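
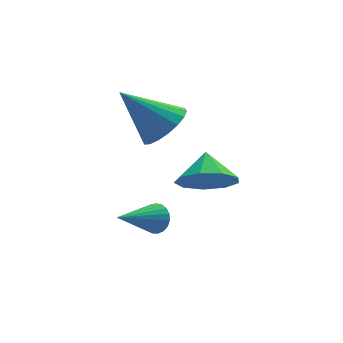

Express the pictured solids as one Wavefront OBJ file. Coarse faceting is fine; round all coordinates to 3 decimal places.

v -0.533 2.665 -1.005
v 0.172 2.567 -0.317
v -1.927 3.115 0.485
v 0.197 2.994 -0.422
v 0.077 3.356 -0.643
v -0.163 3.581 -0.936
v -0.477 3.625 -1.242
v -0.802 3.479 -1.502
v -1.073 3.171 -1.663
v -1.238 2.764 -1.694
v -1.263 2.337 -1.588
v -1.143 1.975 -1.368
v -0.903 1.749 -1.075
v -0.589 1.706 -0.769
v -0.265 1.852 -0.509
v 0.007 2.159 -0.348
v -1.478 -0.859 -3.01
v -1.109 -1.142 -2.664
v -2.822 -1.681 -2.25
v -1.157 -0.944 -2.535
v -1.26 -0.731 -2.488
v -1.402 -0.54 -2.532
v -1.556 -0.405 -2.658
v -1.697 -0.348 -2.845
v -1.8 -0.379 -3.061
v -1.847 -0.493 -3.268
v -1.831 -0.671 -3.43
v -1.753 -0.88 -3.52
v -1.628 -1.087 -3.522
v -1.477 -1.253 -3.435
v -1.326 -1.352 -3.275
v -1.201 -1.365 -3.069
v -1.124 -1.291 -2.853
v 0.774 2.148 -3.466
v 1.7 1.699 -3.107
v 0.926 3.112 -2.654
v 1.844 2.158 -3.677
v 1.486 2.612 -4.149
v 0.796 2.848 -4.301
v 0.095 2.757 -4.063
v -0.288 2.381 -3.545
v -0.174 1.896 -2.991
v 0.384 1.529 -2.659
v 1.124 1.451 -2.705
f 2 1 4
f 2 4 3
f 4 1 5
f 4 5 3
f 5 1 6
f 5 6 3
f 6 1 7
f 6 7 3
f 7 1 8
f 7 8 3
f 8 1 9
f 8 9 3
f 9 1 10
f 9 10 3
f 10 1 11
f 10 11 3
f 11 1 12
f 11 12 3
f 12 1 13
f 12 13 3
f 13 1 14
f 13 14 3
f 14 1 15
f 14 15 3
f 15 1 16
f 15 16 3
f 16 1 2
f 16 2 3
f 18 17 20
f 18 20 19
f 20 17 21
f 20 21 19
f 21 17 22
f 21 22 19
f 22 17 23
f 22 23 19
f 23 17 24
f 23 24 19
f 24 17 25
f 24 25 19
f 25 17 26
f 25 26 19
f 26 17 27
f 26 27 19
f 27 17 28
f 27 28 19
f 28 17 29
f 28 29 19
f 29 17 30
f 29 30 19
f 30 17 31
f 30 31 19
f 31 17 32
f 31 32 19
f 32 17 33
f 32 33 19
f 33 17 18
f 33 18 19
f 35 34 37
f 35 37 36
f 37 34 38
f 37 38 36
f 38 34 39
f 38 39 36
f 39 34 40
f 39 40 36
f 40 34 41
f 40 41 36
f 41 34 42
f 41 42 36
f 42 34 43
f 42 43 36
f 43 34 44
f 43 44 36
f 44 34 35
f 44 35 36



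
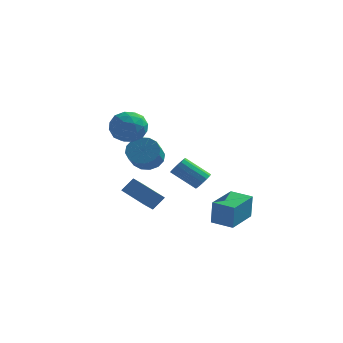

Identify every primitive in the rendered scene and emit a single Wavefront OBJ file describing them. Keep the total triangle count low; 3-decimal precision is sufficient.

v 2.572 -2.554 -1.703
v 2.683 -2.695 -0.093
v 3.118 -0.51 -1.562
v 3.229 -0.652 0.048
v 3.931 -2.908 -1.828
v 4.042 -3.05 -0.218
v 4.477 -0.865 -1.687
v 4.588 -1.006 -0.077
v 0.512 3.415 -1.007
v 0.854 2.951 -0.592
v -0.709 2.881 0.621
v -1.052 3.345 0.207
v 0.943 3.282 -0.459
v -0.62 3.211 0.755
v 0.916 3.648 -0.472
v -0.647 3.578 0.741
v 0.781 3.952 -0.628
v -0.782 3.882 0.585
v 0.574 4.112 -0.886
v -0.989 4.042 0.327
v 0.35 4.085 -1.176
v -1.213 4.015 0.037
v 0.169 3.879 -1.421
v -1.394 3.809 -0.208
v 0.08 3.549 -1.555
v -1.483 3.478 -0.341
v 0.107 3.182 -1.541
v -1.456 3.112 -0.328
v 0.242 2.878 -1.385
v -1.321 2.808 -0.172
v 0.449 2.718 -1.127
v -1.114 2.648 0.086
v 0.673 2.745 -0.837
v -0.89 2.675 0.376
v -2.087 -2.849 0.013
v -2.307 -3.758 0.717
v -1.533 -2.369 0.806
v -1.752 -3.278 1.51
v -0.488 -3.702 -0.59
v -0.707 -4.611 0.114
v 0.067 -3.222 0.203
v -0.153 -4.131 0.907
v -3.237 4.346 0.304
v -2.444 3.957 -0.3
v -2.33 2.585 0.732
v -3.123 2.974 1.336
v -2.193 4.267 0.084
v -2.079 2.895 1.116
v -2.221 4.598 0.527
v -2.108 3.226 1.559
v -2.522 4.861 0.911
v -2.408 3.49 1.942
v -3.014 4.987 1.131
v -2.9 3.615 2.163
v -3.566 4.94 1.131
v -3.452 3.569 2.162
v -4.03 4.735 0.908
v -3.916 3.363 1.94
v -4.281 4.425 0.524
v -4.167 3.053 1.556
v -4.252 4.094 0.081
v -4.139 2.722 1.113
v -3.952 3.83 -0.302
v -3.838 2.459 0.729
v -3.46 3.705 -0.523
v -3.346 2.333 0.509
v -2.908 3.751 -0.522
v -2.794 2.38 0.509
v -4.238 3.839 3.761
v -3.054 3.585 3.407
v -4.826 1.995 3.113
v -3.642 1.741 2.759
v -3.929 1.833 3.985
v -3.565 2.973 4.385
v -4.315 2.607 2.135
v -3.951 3.747 2.535
v -3.101 2.824 2.402
v -2.862 2.346 3.546
v -5.018 3.234 2.974
v -4.779 2.756 4.118
v -3.594 3.874 3.641
v -4.286 1.706 2.879
v -4.454 1.76 3.599
v -3.758 1.611 3.392
v -3.895 3.514 4.216
v -3.198 3.365 4.008
v -3.713 2.336 4.347
v -4.682 2.215 2.512
v -3.985 2.066 2.304
v -4.122 3.969 3.128
v -3.426 3.82 2.921
v -4.167 3.244 2.173
v -2.926 3.277 2.842
v -3.272 2.193 2.462
v -3.667 2.702 2.095
v -3.454 3.372 2.33
v -2.786 2.996 3.514
v -3.131 1.912 3.133
v -3.3 1.967 3.854
v -3.086 2.637 4.089
v -2.814 2.549 2.924
v -4.749 3.668 3.387
v -5.094 2.584 3.006
v -4.794 2.943 2.431
v -4.58 3.613 2.666
v -4.608 3.387 4.058
v -4.954 2.303 3.678
v -4.426 2.208 4.19
v -4.213 2.878 4.425
v -5.066 3.031 3.596
f 2 4 1
f 5 2 1
f 1 4 3
f 3 5 1
f 2 8 4
f 6 2 5
f 6 8 2
f 4 8 3
f 7 5 3
f 3 8 7
f 7 6 5
f 8 6 7
f 10 9 13
f 10 13 11
f 11 13 14
f 11 14 12
f 13 9 15
f 13 15 14
f 14 15 16
f 14 16 12
f 15 9 17
f 15 17 16
f 16 17 18
f 16 18 12
f 17 9 19
f 17 19 18
f 18 19 20
f 18 20 12
f 19 9 21
f 19 21 20
f 20 21 22
f 20 22 12
f 21 9 23
f 21 23 22
f 22 23 24
f 22 24 12
f 23 9 25
f 23 25 24
f 24 25 26
f 24 26 12
f 25 9 27
f 25 27 26
f 26 27 28
f 26 28 12
f 27 9 29
f 27 29 28
f 28 29 30
f 28 30 12
f 29 9 31
f 29 31 30
f 30 31 32
f 30 32 12
f 31 9 33
f 31 33 32
f 32 33 34
f 32 34 12
f 33 9 10
f 33 10 34
f 34 10 11
f 34 11 12
f 36 38 35
f 39 36 35
f 35 38 37
f 37 39 35
f 36 42 38
f 40 36 39
f 40 42 36
f 38 42 37
f 41 39 37
f 37 42 41
f 41 40 39
f 42 40 41
f 44 43 47
f 44 47 45
f 45 47 48
f 45 48 46
f 47 43 49
f 47 49 48
f 48 49 50
f 48 50 46
f 49 43 51
f 49 51 50
f 50 51 52
f 50 52 46
f 51 43 53
f 51 53 52
f 52 53 54
f 52 54 46
f 53 43 55
f 53 55 54
f 54 55 56
f 54 56 46
f 55 43 57
f 55 57 56
f 56 57 58
f 56 58 46
f 57 43 59
f 57 59 58
f 58 59 60
f 58 60 46
f 59 43 61
f 59 61 60
f 60 61 62
f 60 62 46
f 61 43 63
f 61 63 62
f 62 63 64
f 62 64 46
f 63 43 65
f 63 65 64
f 64 65 66
f 64 66 46
f 65 43 67
f 65 67 66
f 66 67 68
f 66 68 46
f 67 43 44
f 67 44 68
f 68 44 45
f 68 45 46
f 69 106 85
f 106 80 109
f 85 109 74
f 106 109 85
f 69 85 81
f 85 74 86
f 81 86 70
f 85 86 81
f 69 81 90
f 81 70 91
f 90 91 76
f 81 91 90
f 69 90 102
f 90 76 105
f 102 105 79
f 90 105 102
f 69 102 106
f 102 79 110
f 106 110 80
f 102 110 106
f 70 86 97
f 86 74 100
f 97 100 78
f 86 100 97
f 74 109 87
f 109 80 108
f 87 108 73
f 109 108 87
f 80 110 107
f 110 79 103
f 107 103 71
f 110 103 107
f 79 105 104
f 105 76 92
f 104 92 75
f 105 92 104
f 76 91 96
f 91 70 93
f 96 93 77
f 91 93 96
f 72 98 84
f 98 78 99
f 84 99 73
f 98 99 84
f 72 84 82
f 84 73 83
f 82 83 71
f 84 83 82
f 72 82 89
f 82 71 88
f 89 88 75
f 82 88 89
f 72 89 94
f 89 75 95
f 94 95 77
f 89 95 94
f 72 94 98
f 94 77 101
f 98 101 78
f 94 101 98
f 73 99 87
f 99 78 100
f 87 100 74
f 99 100 87
f 71 83 107
f 83 73 108
f 107 108 80
f 83 108 107
f 75 88 104
f 88 71 103
f 104 103 79
f 88 103 104
f 77 95 96
f 95 75 92
f 96 92 76
f 95 92 96
f 78 101 97
f 101 77 93
f 97 93 70
f 101 93 97



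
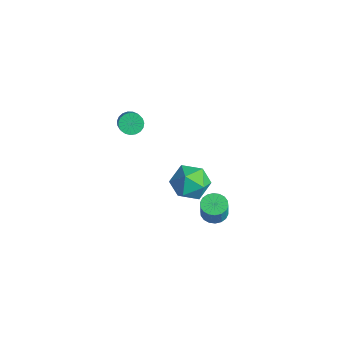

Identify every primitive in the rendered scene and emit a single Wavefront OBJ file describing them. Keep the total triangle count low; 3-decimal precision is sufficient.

v 0.828 1.145 -3.115
v 1.433 0.813 -3.283
v 1.637 0.664 -2.253
v 1.032 0.995 -2.085
v 1.523 1.115 -3.257
v 1.727 0.966 -2.227
v 1.475 1.423 -3.203
v 1.679 1.273 -2.173
v 1.299 1.675 -3.131
v 1.503 1.526 -2.102
v 1.03 1.823 -3.056
v 1.234 1.673 -2.027
v 0.721 1.836 -2.993
v 0.925 1.687 -1.964
v 0.433 1.712 -2.954
v 0.637 1.563 -1.925
v 0.223 1.476 -2.947
v 0.427 1.327 -1.917
v 0.133 1.174 -2.973
v 0.337 1.025 -1.943
v 0.181 0.867 -3.027
v 0.385 0.717 -1.997
v 0.357 0.614 -3.098
v 0.561 0.465 -2.069
v 0.626 0.467 -3.173
v 0.83 0.317 -2.144
v 0.935 0.453 -3.236
v 1.139 0.304 -2.207
v 1.223 0.577 -3.275
v 1.427 0.428 -2.246
v -2.677 1.119 -3.35
v -1.879 1.742 -3.93
v -1.441 0.838 -1.95
v -0.643 1.461 -2.53
v -1.582 1.989 -2.081
v -2.346 2.163 -2.947
v -0.974 0.417 -2.933
v -1.738 0.591 -3.799
v -0.826 1.309 -3.672
v -1.202 2.28 -3.146
v -2.118 0.3 -2.734
v -2.494 1.271 -2.208
v -2.601 -1.664 3.089
v -2.153 -1.674 2.647
v -1.331 -2.066 3.488
v -1.779 -2.056 3.931
v -2.132 -1.43 2.74
v -1.31 -1.822 3.581
v -2.192 -1.227 2.893
v -1.37 -1.618 3.735
v -2.323 -1.099 3.081
v -1.501 -1.491 3.922
v -2.502 -1.069 3.27
v -1.68 -1.46 4.111
v -2.698 -1.142 3.428
v -1.876 -1.533 4.269
v -2.878 -1.305 3.527
v -2.055 -1.697 4.368
v -3.009 -1.53 3.55
v -2.187 -1.922 4.392
v -3.07 -1.779 3.494
v -2.248 -2.17 4.336
v -3.05 -2.007 3.368
v -2.228 -2.399 4.209
v -2.952 -2.177 3.194
v -2.13 -2.569 4.035
v -2.794 -2.257 3.001
v -1.971 -2.649 3.843
v -2.602 -2.236 2.824
v -1.78 -2.627 3.665
v -2.41 -2.115 2.693
v -1.588 -2.507 3.534
v -2.251 -1.916 2.63
v -1.429 -2.308 3.471
f 2 1 5
f 2 5 3
f 3 5 6
f 3 6 4
f 5 1 7
f 5 7 6
f 6 7 8
f 6 8 4
f 7 1 9
f 7 9 8
f 8 9 10
f 8 10 4
f 9 1 11
f 9 11 10
f 10 11 12
f 10 12 4
f 11 1 13
f 11 13 12
f 12 13 14
f 12 14 4
f 13 1 15
f 13 15 14
f 14 15 16
f 14 16 4
f 15 1 17
f 15 17 16
f 16 17 18
f 16 18 4
f 17 1 19
f 17 19 18
f 18 19 20
f 18 20 4
f 19 1 21
f 19 21 20
f 20 21 22
f 20 22 4
f 21 1 23
f 21 23 22
f 22 23 24
f 22 24 4
f 23 1 25
f 23 25 24
f 24 25 26
f 24 26 4
f 25 1 27
f 25 27 26
f 26 27 28
f 26 28 4
f 27 1 29
f 27 29 28
f 28 29 30
f 28 30 4
f 29 1 2
f 29 2 30
f 30 2 3
f 30 3 4
f 31 42 36
f 31 36 32
f 31 32 38
f 31 38 41
f 31 41 42
f 32 36 40
f 36 42 35
f 42 41 33
f 41 38 37
f 38 32 39
f 34 40 35
f 34 35 33
f 34 33 37
f 34 37 39
f 34 39 40
f 35 40 36
f 33 35 42
f 37 33 41
f 39 37 38
f 40 39 32
f 44 43 47
f 44 47 45
f 45 47 48
f 45 48 46
f 47 43 49
f 47 49 48
f 48 49 50
f 48 50 46
f 49 43 51
f 49 51 50
f 50 51 52
f 50 52 46
f 51 43 53
f 51 53 52
f 52 53 54
f 52 54 46
f 53 43 55
f 53 55 54
f 54 55 56
f 54 56 46
f 55 43 57
f 55 57 56
f 56 57 58
f 56 58 46
f 57 43 59
f 57 59 58
f 58 59 60
f 58 60 46
f 59 43 61
f 59 61 60
f 60 61 62
f 60 62 46
f 61 43 63
f 61 63 62
f 62 63 64
f 62 64 46
f 63 43 65
f 63 65 64
f 64 65 66
f 64 66 46
f 65 43 67
f 65 67 66
f 66 67 68
f 66 68 46
f 67 43 69
f 67 69 68
f 68 69 70
f 68 70 46
f 69 43 71
f 69 71 70
f 70 71 72
f 70 72 46
f 71 43 73
f 71 73 72
f 72 73 74
f 72 74 46
f 73 43 44
f 73 44 74
f 74 44 45
f 74 45 46



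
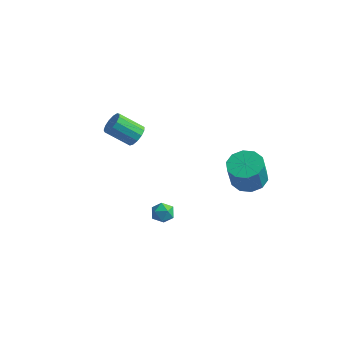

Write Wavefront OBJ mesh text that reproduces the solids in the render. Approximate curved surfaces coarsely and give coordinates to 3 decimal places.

v -2.622 0.7 -0.124
v -2.241 0.131 0.064
v -3.477 -0.369 1.052
v -3.858 0.2 0.864
v -2.149 0.42 0.325
v -3.385 -0.081 1.314
v -2.207 0.798 0.443
v -3.443 0.297 1.432
v -2.397 1.144 0.382
v -3.633 0.644 1.371
v -2.658 1.35 0.159
v -3.894 0.85 1.148
v -2.908 1.349 -0.153
v -4.144 0.849 0.836
v -3.067 1.143 -0.456
v -4.303 0.642 0.532
v -3.085 0.796 -0.654
v -4.321 0.295 0.334
v -2.956 0.418 -0.684
v -4.192 -0.082 0.305
v -2.721 0.13 -0.536
v -3.956 -0.37 0.453
v -2.454 0.023 -0.257
v -3.69 -0.477 0.731
v 3.553 1.902 -1.974
v 4.547 2.154 -1.88
v 4.521 1.671 -0.292
v 3.527 1.418 -0.386
v 4.199 2.666 -1.73
v 4.173 2.183 -0.143
v 3.605 2.886 -1.674
v 3.578 2.402 -0.086
v 2.99 2.729 -1.731
v 2.964 2.246 -0.144
v 2.591 2.257 -1.882
v 2.564 1.774 -0.294
v 2.559 1.649 -2.068
v 2.533 1.166 -0.48
v 2.907 1.137 -2.217
v 2.881 0.654 -0.63
v 3.502 0.918 -2.274
v 3.475 0.434 -0.686
v 4.116 1.074 -2.216
v 4.09 0.591 -0.629
v 4.516 1.546 -2.066
v 4.489 1.063 -0.478
v 0.107 -1.885 -3.51
v 0.73 -1.59 -3.431
v 0.31 -2.55 -2.629
v 0.933 -2.255 -2.55
v 0.357 -1.892 -2.416
v 0.231 -1.48 -2.96
v 0.809 -2.66 -3.1
v 0.683 -2.248 -3.644
v 1.163 -2.068 -3.177
v 0.885 -1.594 -2.755
v 0.155 -2.546 -3.305
v -0.123 -2.072 -2.883
f 2 1 5
f 2 5 3
f 3 5 6
f 3 6 4
f 5 1 7
f 5 7 6
f 6 7 8
f 6 8 4
f 7 1 9
f 7 9 8
f 8 9 10
f 8 10 4
f 9 1 11
f 9 11 10
f 10 11 12
f 10 12 4
f 11 1 13
f 11 13 12
f 12 13 14
f 12 14 4
f 13 1 15
f 13 15 14
f 14 15 16
f 14 16 4
f 15 1 17
f 15 17 16
f 16 17 18
f 16 18 4
f 17 1 19
f 17 19 18
f 18 19 20
f 18 20 4
f 19 1 21
f 19 21 20
f 20 21 22
f 20 22 4
f 21 1 23
f 21 23 22
f 22 23 24
f 22 24 4
f 23 1 2
f 23 2 24
f 24 2 3
f 24 3 4
f 26 25 29
f 26 29 27
f 27 29 30
f 27 30 28
f 29 25 31
f 29 31 30
f 30 31 32
f 30 32 28
f 31 25 33
f 31 33 32
f 32 33 34
f 32 34 28
f 33 25 35
f 33 35 34
f 34 35 36
f 34 36 28
f 35 25 37
f 35 37 36
f 36 37 38
f 36 38 28
f 37 25 39
f 37 39 38
f 38 39 40
f 38 40 28
f 39 25 41
f 39 41 40
f 40 41 42
f 40 42 28
f 41 25 43
f 41 43 42
f 42 43 44
f 42 44 28
f 43 25 45
f 43 45 44
f 44 45 46
f 44 46 28
f 45 25 26
f 45 26 46
f 46 26 27
f 46 27 28
f 47 58 52
f 47 52 48
f 47 48 54
f 47 54 57
f 47 57 58
f 48 52 56
f 52 58 51
f 58 57 49
f 57 54 53
f 54 48 55
f 50 56 51
f 50 51 49
f 50 49 53
f 50 53 55
f 50 55 56
f 51 56 52
f 49 51 58
f 53 49 57
f 55 53 54
f 56 55 48



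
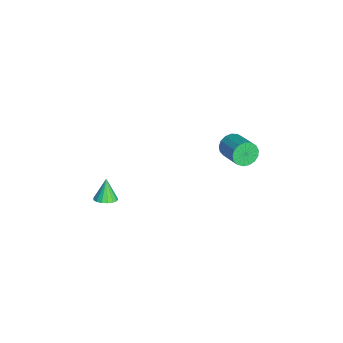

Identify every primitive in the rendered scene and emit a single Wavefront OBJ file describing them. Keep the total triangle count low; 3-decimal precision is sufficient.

v 1.217 -1.721 -2.146
v 1.594 -1.426 -1.971
v 0.743 -1.659 -1.234
v 1.434 -1.267 -2.065
v 1.224 -1.212 -2.177
v 1.013 -1.274 -2.282
v 0.848 -1.438 -2.357
v 0.768 -1.667 -2.383
v 0.79 -1.908 -2.355
v 0.91 -2.107 -2.279
v 1.101 -2.217 -2.173
v 1.317 -2.214 -2.061
v 1.511 -2.097 -1.968
v 1.637 -1.895 -1.916
v 1.667 -1.653 -1.918
v -1.241 3.696 -1.431
v -0.945 3.567 -1.948
v 0.136 4.034 -1.447
v -0.159 4.164 -0.929
v -1.043 3.839 -1.99
v 0.038 4.306 -1.489
v -1.186 4.078 -1.903
v -0.105 4.545 -1.402
v -1.342 4.23 -1.709
v -0.261 4.697 -1.207
v -1.475 4.259 -1.45
v -0.394 4.727 -0.949
v -1.554 4.16 -1.187
v -0.473 4.627 -0.686
v -1.561 3.954 -0.98
v -0.48 4.422 -0.479
v -1.495 3.69 -0.876
v -0.414 4.157 -0.375
v -1.37 3.426 -0.899
v -0.289 3.894 -0.398
v -1.216 3.225 -1.044
v -0.135 3.693 -0.543
v -1.068 3.132 -1.277
v 0.014 3.599 -0.776
v -0.959 3.168 -1.546
v 0.122 3.635 -1.045
v -0.914 3.325 -1.788
v 0.167 3.792 -1.287
f 2 1 4
f 2 4 3
f 4 1 5
f 4 5 3
f 5 1 6
f 5 6 3
f 6 1 7
f 6 7 3
f 7 1 8
f 7 8 3
f 8 1 9
f 8 9 3
f 9 1 10
f 9 10 3
f 10 1 11
f 10 11 3
f 11 1 12
f 11 12 3
f 12 1 13
f 12 13 3
f 13 1 14
f 13 14 3
f 14 1 15
f 14 15 3
f 15 1 2
f 15 2 3
f 17 16 20
f 17 20 18
f 18 20 21
f 18 21 19
f 20 16 22
f 20 22 21
f 21 22 23
f 21 23 19
f 22 16 24
f 22 24 23
f 23 24 25
f 23 25 19
f 24 16 26
f 24 26 25
f 25 26 27
f 25 27 19
f 26 16 28
f 26 28 27
f 27 28 29
f 27 29 19
f 28 16 30
f 28 30 29
f 29 30 31
f 29 31 19
f 30 16 32
f 30 32 31
f 31 32 33
f 31 33 19
f 32 16 34
f 32 34 33
f 33 34 35
f 33 35 19
f 34 16 36
f 34 36 35
f 35 36 37
f 35 37 19
f 36 16 38
f 36 38 37
f 37 38 39
f 37 39 19
f 38 16 40
f 38 40 39
f 39 40 41
f 39 41 19
f 40 16 42
f 40 42 41
f 41 42 43
f 41 43 19
f 42 16 17
f 42 17 43
f 43 17 18
f 43 18 19



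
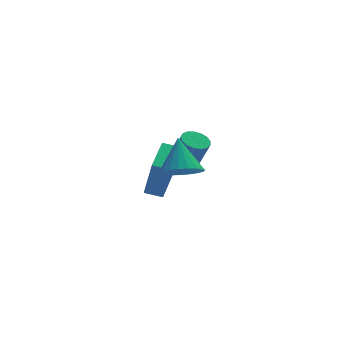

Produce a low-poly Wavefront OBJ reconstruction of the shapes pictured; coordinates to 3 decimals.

v 0.55 1.539 -1.394
v 1.125 1.839 -1.442
v 1.565 1.26 0.226
v 0.99 0.961 0.274
v 0.938 2.055 -1.318
v 1.379 1.476 0.35
v 0.663 2.153 -1.211
v 1.104 1.574 0.457
v 0.362 2.11 -1.146
v 0.803 1.531 0.522
v 0.103 1.937 -1.138
v 0.544 1.358 0.53
v -0.053 1.673 -1.189
v 0.388 1.094 0.479
v -0.071 1.378 -1.286
v 0.37 0.799 0.382
v 0.053 1.12 -1.409
v 0.494 0.541 0.26
v 0.291 0.958 -1.527
v 0.732 0.379 0.141
v 0.588 0.93 -1.616
v 1.029 0.351 0.052
v 0.876 1.041 -1.653
v 1.317 0.462 0.015
v 1.089 1.266 -1.632
v 1.53 0.687 0.037
v 1.179 1.554 -1.555
v 1.62 0.975 0.113
v -0.497 -1.877 0.103
v 0.417 -1.821 -0.056
v -0.323 -0.823 1.477
v 0.281 -1.526 -0.265
v 0.01 -1.292 -0.411
v -0.348 -1.158 -0.468
v -0.733 -1.149 -0.426
v -1.076 -1.266 -0.292
v -1.32 -1.489 -0.09
v -1.421 -1.779 0.145
v -1.363 -2.085 0.373
v -1.155 -2.356 0.555
v -0.833 -2.544 0.658
v -0.453 -2.617 0.666
v -0.081 -2.562 0.576
v 0.219 -2.388 0.405
v 0.395 -2.126 0.181
v -0.028 2.307 -3.674
v 0.156 1.693 -1.727
v -0.756 2.681 -3.487
v -0.573 2.067 -1.54
v 0.893 3.893 -3.26
v 1.076 3.279 -1.313
v 0.164 4.267 -3.073
v 0.348 3.653 -1.126
f 2 1 5
f 2 5 3
f 3 5 6
f 3 6 4
f 5 1 7
f 5 7 6
f 6 7 8
f 6 8 4
f 7 1 9
f 7 9 8
f 8 9 10
f 8 10 4
f 9 1 11
f 9 11 10
f 10 11 12
f 10 12 4
f 11 1 13
f 11 13 12
f 12 13 14
f 12 14 4
f 13 1 15
f 13 15 14
f 14 15 16
f 14 16 4
f 15 1 17
f 15 17 16
f 16 17 18
f 16 18 4
f 17 1 19
f 17 19 18
f 18 19 20
f 18 20 4
f 19 1 21
f 19 21 20
f 20 21 22
f 20 22 4
f 21 1 23
f 21 23 22
f 22 23 24
f 22 24 4
f 23 1 25
f 23 25 24
f 24 25 26
f 24 26 4
f 25 1 27
f 25 27 26
f 26 27 28
f 26 28 4
f 27 1 2
f 27 2 28
f 28 2 3
f 28 3 4
f 30 29 32
f 30 32 31
f 32 29 33
f 32 33 31
f 33 29 34
f 33 34 31
f 34 29 35
f 34 35 31
f 35 29 36
f 35 36 31
f 36 29 37
f 36 37 31
f 37 29 38
f 37 38 31
f 38 29 39
f 38 39 31
f 39 29 40
f 39 40 31
f 40 29 41
f 40 41 31
f 41 29 42
f 41 42 31
f 42 29 43
f 42 43 31
f 43 29 44
f 43 44 31
f 44 29 45
f 44 45 31
f 45 29 30
f 45 30 31
f 47 49 46
f 50 47 46
f 46 49 48
f 48 50 46
f 47 53 49
f 51 47 50
f 51 53 47
f 49 53 48
f 52 50 48
f 48 53 52
f 52 51 50
f 53 51 52



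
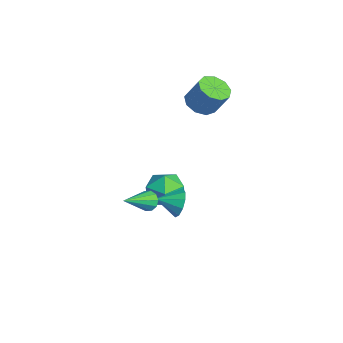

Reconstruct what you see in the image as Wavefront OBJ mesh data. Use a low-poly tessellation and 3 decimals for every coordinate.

v -4.119 2.29 2.204
v -3.614 2.896 1.75
v -3.117 3.496 3.101
v -3.621 2.89 3.556
v -4.182 3.128 1.856
v -3.685 3.728 3.207
v -4.72 2.968 2.125
v -4.223 3.568 3.476
v -4.977 2.491 2.431
v -4.48 3.091 3.782
v -4.832 1.919 2.631
v -4.335 2.519 3.983
v -4.353 1.522 2.632
v -3.856 2.122 3.983
v -3.764 1.483 2.432
v -3.267 2.083 3.784
v -3.342 1.822 2.126
v -2.845 2.423 3.478
v -3.282 2.38 1.857
v -2.785 2.981 3.208
v -3.379 0.892 -2.46
v -2.859 1.175 -3.466
v -2.621 -0.835 -2.554
v -2.101 -0.552 -3.56
v -1.75 -0.058 -2.562
v -2.219 1.009 -2.505
v -3.261 -0.669 -3.515
v -3.73 0.398 -3.458
v -2.786 0.21 -4.118
v -1.852 0.588 -3.529
v -3.628 -0.248 -2.491
v -2.694 0.13 -1.902
v 1.898 -1.671 0.092
v 2.247 -1.265 0.341
v 2.802 -3.029 1.048
v 1.955 -1.309 0.554
v 1.641 -1.491 0.592
v 1.426 -1.742 0.439
v 1.391 -1.966 0.153
v 1.55 -2.077 -0.156
v 1.842 -2.034 -0.37
v 2.155 -1.851 -0.407
v 2.371 -1.6 -0.254
v 2.406 -1.376 0.032
v 0.096 0.229 -1.831
v 0.546 -0.067 -2.488
v -0.036 -0.909 -1.409
v 0.88 0.039 -2.097
v 0.915 0.218 -1.604
v 0.636 0.401 -1.198
v 0.151 0.518 -1.034
v -0.355 0.524 -1.174
v -0.689 0.418 -1.565
v -0.724 0.239 -2.057
v -0.445 0.056 -2.464
v 0.04 -0.061 -2.628
f 2 1 5
f 2 5 3
f 3 5 6
f 3 6 4
f 5 1 7
f 5 7 6
f 6 7 8
f 6 8 4
f 7 1 9
f 7 9 8
f 8 9 10
f 8 10 4
f 9 1 11
f 9 11 10
f 10 11 12
f 10 12 4
f 11 1 13
f 11 13 12
f 12 13 14
f 12 14 4
f 13 1 15
f 13 15 14
f 14 15 16
f 14 16 4
f 15 1 17
f 15 17 16
f 16 17 18
f 16 18 4
f 17 1 19
f 17 19 18
f 18 19 20
f 18 20 4
f 19 1 2
f 19 2 20
f 20 2 3
f 20 3 4
f 21 32 26
f 21 26 22
f 21 22 28
f 21 28 31
f 21 31 32
f 22 26 30
f 26 32 25
f 32 31 23
f 31 28 27
f 28 22 29
f 24 30 25
f 24 25 23
f 24 23 27
f 24 27 29
f 24 29 30
f 25 30 26
f 23 25 32
f 27 23 31
f 29 27 28
f 30 29 22
f 34 33 36
f 34 36 35
f 36 33 37
f 36 37 35
f 37 33 38
f 37 38 35
f 38 33 39
f 38 39 35
f 39 33 40
f 39 40 35
f 40 33 41
f 40 41 35
f 41 33 42
f 41 42 35
f 42 33 43
f 42 43 35
f 43 33 44
f 43 44 35
f 44 33 34
f 44 34 35
f 46 45 48
f 46 48 47
f 48 45 49
f 48 49 47
f 49 45 50
f 49 50 47
f 50 45 51
f 50 51 47
f 51 45 52
f 51 52 47
f 52 45 53
f 52 53 47
f 53 45 54
f 53 54 47
f 54 45 55
f 54 55 47
f 55 45 56
f 55 56 47
f 56 45 46
f 56 46 47



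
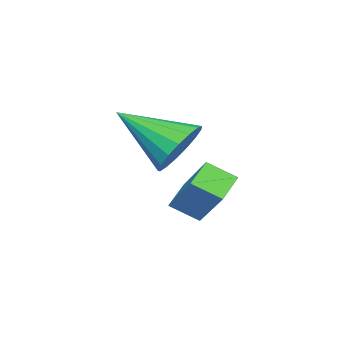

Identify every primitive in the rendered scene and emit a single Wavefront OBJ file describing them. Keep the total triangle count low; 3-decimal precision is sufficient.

v -0.814 2.456 -1.292
v -0.551 1.673 -0.802
v -0.072 3.486 -0.045
v 0.191 2.704 0.445
v 0.009 2.436 -1.765
v 0.272 1.654 -1.275
v 0.751 3.467 -0.518
v 1.014 2.684 -0.028
v -1.789 0.911 -0.039
v -1.502 0.445 -0.864
v -1.591 -0.951 1.079
v -1.097 0.602 -0.676
v -0.85 0.829 -0.341
v -0.818 1.075 0.063
v -1.009 1.283 0.443
v -1.378 1.406 0.714
v -1.842 1.415 0.811
v -2.293 1.309 0.714
v -2.629 1.111 0.445
v -2.773 0.868 0.064
v -2.691 0.634 -0.34
v -2.402 0.464 -0.675
v -1.973 0.396 -0.864
f 2 4 1
f 5 2 1
f 1 4 3
f 3 5 1
f 2 8 4
f 6 2 5
f 6 8 2
f 4 8 3
f 7 5 3
f 3 8 7
f 7 6 5
f 8 6 7
f 10 9 12
f 10 12 11
f 12 9 13
f 12 13 11
f 13 9 14
f 13 14 11
f 14 9 15
f 14 15 11
f 15 9 16
f 15 16 11
f 16 9 17
f 16 17 11
f 17 9 18
f 17 18 11
f 18 9 19
f 18 19 11
f 19 9 20
f 19 20 11
f 20 9 21
f 20 21 11
f 21 9 22
f 21 22 11
f 22 9 23
f 22 23 11
f 23 9 10
f 23 10 11



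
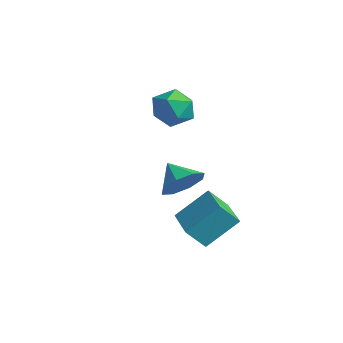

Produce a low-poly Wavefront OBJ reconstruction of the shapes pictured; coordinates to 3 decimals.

v 3.752 -3.564 -0.181
v 4.288 -4.133 0.342
v 2.828 -3.736 0.581
v 4.332 -3.445 0.55
v 4.036 -2.828 0.33
v 3.574 -2.641 -0.19
v 3.217 -2.996 -0.704
v 3.173 -3.683 -0.911
v 3.469 -4.301 -0.691
v 3.931 -4.487 -0.172
v -2.094 -1.11 1.815
v -1.639 -0.854 0.939
v -0.721 -1.886 2.301
v -0.266 -1.63 1.425
v -0.483 -0.911 2.115
v -1.332 -0.432 1.815
v -1.028 -2.308 1.425
v -1.877 -1.829 1.125
v -0.98 -1.595 0.698
v -0.644 -0.732 1.124
v -1.716 -2.008 2.116
v -1.38 -1.145 2.542
v 1.821 -2.892 -2.772
v 2.166 -1.627 -1.568
v 2.054 -2.157 -3.611
v 2.399 -0.892 -2.408
v 3.721 -3.448 -2.732
v 4.066 -2.183 -1.529
v 3.954 -2.713 -3.572
v 4.299 -1.448 -2.368
f 2 1 4
f 2 4 3
f 4 1 5
f 4 5 3
f 5 1 6
f 5 6 3
f 6 1 7
f 6 7 3
f 7 1 8
f 7 8 3
f 8 1 9
f 8 9 3
f 9 1 10
f 9 10 3
f 10 1 2
f 10 2 3
f 11 22 16
f 11 16 12
f 11 12 18
f 11 18 21
f 11 21 22
f 12 16 20
f 16 22 15
f 22 21 13
f 21 18 17
f 18 12 19
f 14 20 15
f 14 15 13
f 14 13 17
f 14 17 19
f 14 19 20
f 15 20 16
f 13 15 22
f 17 13 21
f 19 17 18
f 20 19 12
f 24 26 23
f 27 24 23
f 23 26 25
f 25 27 23
f 24 30 26
f 28 24 27
f 28 30 24
f 26 30 25
f 29 27 25
f 25 30 29
f 29 28 27
f 30 28 29



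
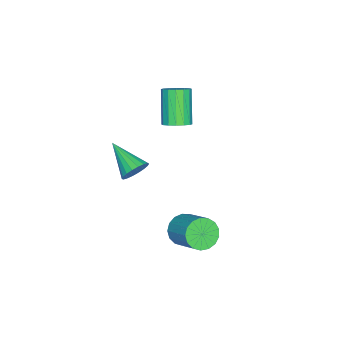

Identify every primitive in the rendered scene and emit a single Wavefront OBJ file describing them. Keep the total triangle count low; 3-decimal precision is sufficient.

v -1.962 1.236 1.995
v -1.422 1.088 2.324
v -2.417 0.636 3.754
v -2.958 0.784 3.425
v -1.477 1.413 2.389
v -2.472 0.961 3.819
v -1.662 1.691 2.348
v -2.657 1.239 3.778
v -1.927 1.847 2.213
v -2.922 1.395 3.643
v -2.202 1.84 2.019
v -3.197 1.388 3.449
v -2.413 1.67 1.819
v -3.408 1.218 3.249
v -2.503 1.384 1.666
v -3.498 0.932 3.096
v -2.448 1.059 1.601
v -3.443 0.607 3.031
v -2.263 0.781 1.642
v -3.258 0.329 3.072
v -1.998 0.625 1.777
v -2.993 0.173 3.207
v -1.723 0.632 1.971
v -2.718 0.18 3.401
v -1.512 0.802 2.171
v -2.507 0.35 3.601
v 0.523 2.632 -2.588
v 1.03 2.763 -3.192
v 1.804 3.899 -2.297
v 1.297 3.768 -1.692
v 0.744 3.01 -3.257
v 1.518 4.145 -2.362
v 0.408 3.169 -3.169
v 1.182 4.305 -2.274
v 0.097 3.206 -2.948
v 0.871 4.342 -2.052
v -0.115 3.111 -2.644
v 0.659 4.247 -1.748
v -0.182 2.907 -2.327
v 0.592 4.042 -1.432
v -0.087 2.64 -2.07
v 0.687 3.775 -1.174
v 0.148 2.37 -1.931
v 0.922 3.506 -1.036
v 0.469 2.161 -1.943
v 1.242 3.297 -1.048
v 0.802 2.06 -2.103
v 1.576 3.196 -1.208
v 1.071 2.09 -2.373
v 1.845 3.225 -1.478
v 1.215 2.244 -2.693
v 1.988 3.38 -1.798
v 1.2 2.487 -2.989
v 1.974 3.623 -2.093
v 0.628 0.46 0.739
v 1.081 0.518 1.243
v -0.088 -0.92 1.541
v 0.853 0.692 1.338
v 0.58 0.82 1.314
v 0.316 0.877 1.177
v 0.114 0.851 0.953
v 0.014 0.748 0.686
v 0.036 0.588 0.43
v 0.175 0.403 0.235
v 0.404 0.229 0.14
v 0.677 0.101 0.164
v 0.94 0.044 0.301
v 1.142 0.069 0.525
v 1.242 0.172 0.792
v 1.22 0.332 1.048
f 2 1 5
f 2 5 3
f 3 5 6
f 3 6 4
f 5 1 7
f 5 7 6
f 6 7 8
f 6 8 4
f 7 1 9
f 7 9 8
f 8 9 10
f 8 10 4
f 9 1 11
f 9 11 10
f 10 11 12
f 10 12 4
f 11 1 13
f 11 13 12
f 12 13 14
f 12 14 4
f 13 1 15
f 13 15 14
f 14 15 16
f 14 16 4
f 15 1 17
f 15 17 16
f 16 17 18
f 16 18 4
f 17 1 19
f 17 19 18
f 18 19 20
f 18 20 4
f 19 1 21
f 19 21 20
f 20 21 22
f 20 22 4
f 21 1 23
f 21 23 22
f 22 23 24
f 22 24 4
f 23 1 25
f 23 25 24
f 24 25 26
f 24 26 4
f 25 1 2
f 25 2 26
f 26 2 3
f 26 3 4
f 28 27 31
f 28 31 29
f 29 31 32
f 29 32 30
f 31 27 33
f 31 33 32
f 32 33 34
f 32 34 30
f 33 27 35
f 33 35 34
f 34 35 36
f 34 36 30
f 35 27 37
f 35 37 36
f 36 37 38
f 36 38 30
f 37 27 39
f 37 39 38
f 38 39 40
f 38 40 30
f 39 27 41
f 39 41 40
f 40 41 42
f 40 42 30
f 41 27 43
f 41 43 42
f 42 43 44
f 42 44 30
f 43 27 45
f 43 45 44
f 44 45 46
f 44 46 30
f 45 27 47
f 45 47 46
f 46 47 48
f 46 48 30
f 47 27 49
f 47 49 48
f 48 49 50
f 48 50 30
f 49 27 51
f 49 51 50
f 50 51 52
f 50 52 30
f 51 27 53
f 51 53 52
f 52 53 54
f 52 54 30
f 53 27 28
f 53 28 54
f 54 28 29
f 54 29 30
f 56 55 58
f 56 58 57
f 58 55 59
f 58 59 57
f 59 55 60
f 59 60 57
f 60 55 61
f 60 61 57
f 61 55 62
f 61 62 57
f 62 55 63
f 62 63 57
f 63 55 64
f 63 64 57
f 64 55 65
f 64 65 57
f 65 55 66
f 65 66 57
f 66 55 67
f 66 67 57
f 67 55 68
f 67 68 57
f 68 55 69
f 68 69 57
f 69 55 70
f 69 70 57
f 70 55 56
f 70 56 57



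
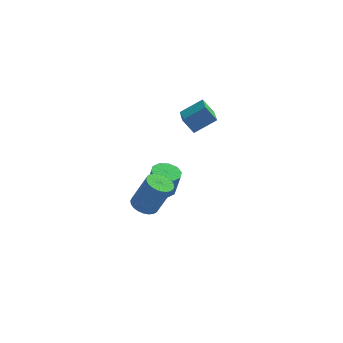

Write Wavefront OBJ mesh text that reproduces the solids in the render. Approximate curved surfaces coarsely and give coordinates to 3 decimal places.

v -0.981 -0.324 3.711
v 0.239 0.195 4.534
v -1.327 1.204 3.261
v -0.108 1.722 4.085
v -0.312 -0.442 2.795
v 0.907 0.076 3.619
v -0.659 1.085 2.346
v 0.561 1.604 3.169
v -2.607 -3.75 -1.054
v -1.885 -3.999 -1.379
v -0.991 -3.998 0.609
v -1.713 -3.75 0.934
v -1.853 -3.677 -1.393
v -0.959 -3.676 0.595
v -1.936 -3.366 -1.356
v -1.042 -3.365 0.632
v -2.122 -3.114 -1.273
v -1.227 -3.113 0.716
v -2.381 -2.958 -1.156
v -1.487 -2.958 0.832
v -2.674 -2.924 -1.024
v -1.78 -2.923 0.964
v -2.958 -3.015 -0.897
v -2.064 -3.014 1.092
v -3.188 -3.218 -0.793
v -2.294 -3.217 1.195
v -3.329 -3.502 -0.729
v -2.435 -3.501 1.259
v -3.361 -3.824 -0.715
v -2.467 -3.823 1.273
v -3.278 -4.135 -0.752
v -2.384 -4.134 1.236
v -3.093 -4.387 -0.836
v -2.198 -4.386 1.153
v -2.833 -4.542 -0.952
v -1.939 -4.542 1.036
v -2.54 -4.577 -1.084
v -1.646 -4.576 0.904
v -2.256 -4.486 -1.212
v -1.362 -4.485 0.777
v -2.026 -4.283 -1.315
v -1.132 -4.282 0.673
v -2.662 2.661 -4.678
v -2.136 3.411 -4.76
v -1.772 3.329 -3.163
v -2.298 2.579 -3.082
v -2.663 3.58 -4.631
v -2.299 3.498 -3.034
v -3.19 3.397 -4.52
v -2.826 3.316 -2.923
v -3.516 2.934 -4.47
v -3.151 2.852 -2.873
v -3.515 2.366 -4.499
v -3.151 2.284 -2.902
v -3.188 1.911 -4.597
v -2.824 1.829 -3
v -2.661 1.742 -4.726
v -2.297 1.66 -3.129
v -2.134 1.924 -4.837
v -1.77 1.843 -3.24
v -1.809 2.388 -4.887
v -1.444 2.306 -3.29
v -1.809 2.956 -4.858
v -1.445 2.874 -3.261
f 2 4 1
f 5 2 1
f 1 4 3
f 3 5 1
f 2 8 4
f 6 2 5
f 6 8 2
f 4 8 3
f 7 5 3
f 3 8 7
f 7 6 5
f 8 6 7
f 10 9 13
f 10 13 11
f 11 13 14
f 11 14 12
f 13 9 15
f 13 15 14
f 14 15 16
f 14 16 12
f 15 9 17
f 15 17 16
f 16 17 18
f 16 18 12
f 17 9 19
f 17 19 18
f 18 19 20
f 18 20 12
f 19 9 21
f 19 21 20
f 20 21 22
f 20 22 12
f 21 9 23
f 21 23 22
f 22 23 24
f 22 24 12
f 23 9 25
f 23 25 24
f 24 25 26
f 24 26 12
f 25 9 27
f 25 27 26
f 26 27 28
f 26 28 12
f 27 9 29
f 27 29 28
f 28 29 30
f 28 30 12
f 29 9 31
f 29 31 30
f 30 31 32
f 30 32 12
f 31 9 33
f 31 33 32
f 32 33 34
f 32 34 12
f 33 9 35
f 33 35 34
f 34 35 36
f 34 36 12
f 35 9 37
f 35 37 36
f 36 37 38
f 36 38 12
f 37 9 39
f 37 39 38
f 38 39 40
f 38 40 12
f 39 9 41
f 39 41 40
f 40 41 42
f 40 42 12
f 41 9 10
f 41 10 42
f 42 10 11
f 42 11 12
f 44 43 47
f 44 47 45
f 45 47 48
f 45 48 46
f 47 43 49
f 47 49 48
f 48 49 50
f 48 50 46
f 49 43 51
f 49 51 50
f 50 51 52
f 50 52 46
f 51 43 53
f 51 53 52
f 52 53 54
f 52 54 46
f 53 43 55
f 53 55 54
f 54 55 56
f 54 56 46
f 55 43 57
f 55 57 56
f 56 57 58
f 56 58 46
f 57 43 59
f 57 59 58
f 58 59 60
f 58 60 46
f 59 43 61
f 59 61 60
f 60 61 62
f 60 62 46
f 61 43 63
f 61 63 62
f 62 63 64
f 62 64 46
f 63 43 44
f 63 44 64
f 64 44 45
f 64 45 46



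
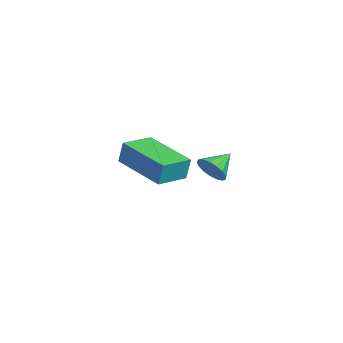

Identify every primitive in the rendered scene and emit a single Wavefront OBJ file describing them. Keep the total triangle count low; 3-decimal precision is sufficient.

v -1.816 0.572 -1.937
v -1.326 0.748 -1.532
v -2.484 1.248 -1.423
v -1.303 0.953 -1.771
v -1.398 1.07 -2.049
v -1.589 1.073 -2.301
v -1.831 0.962 -2.469
v -2.071 0.761 -2.516
v -2.252 0.517 -2.43
v -2.333 0.285 -2.231
v -2.296 0.119 -1.964
v -2.149 0.057 -1.692
v -1.926 0.113 -1.475
v -1.677 0.274 -1.365
v -1.461 0.503 -1.385
v 0.796 -1.627 -0.06
v 0.867 -1.469 0.814
v 2.289 -0.269 -0.425
v 2.36 -0.112 0.448
v 1.62 -2.508 0.032
v 1.691 -2.351 0.905
v 3.113 -1.151 -0.334
v 3.184 -0.993 0.54
f 2 1 4
f 2 4 3
f 4 1 5
f 4 5 3
f 5 1 6
f 5 6 3
f 6 1 7
f 6 7 3
f 7 1 8
f 7 8 3
f 8 1 9
f 8 9 3
f 9 1 10
f 9 10 3
f 10 1 11
f 10 11 3
f 11 1 12
f 11 12 3
f 12 1 13
f 12 13 3
f 13 1 14
f 13 14 3
f 14 1 15
f 14 15 3
f 15 1 2
f 15 2 3
f 17 19 16
f 20 17 16
f 16 19 18
f 18 20 16
f 17 23 19
f 21 17 20
f 21 23 17
f 19 23 18
f 22 20 18
f 18 23 22
f 22 21 20
f 23 21 22



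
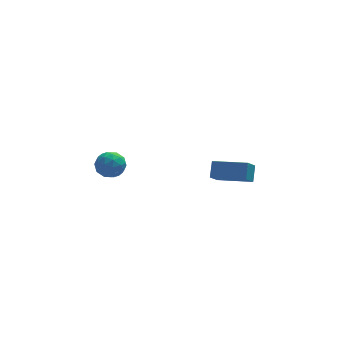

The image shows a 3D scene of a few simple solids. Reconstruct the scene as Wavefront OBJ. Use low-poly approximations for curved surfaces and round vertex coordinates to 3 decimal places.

v -3.96 2.241 -2.01
v -3.475 2.062 -1.415
v -4.385 1.038 -2.025
v -3.9 0.859 -1.43
v -4.517 1.334 -1.307
v -4.255 2.078 -1.297
v -3.605 1.022 -2.143
v -3.343 1.766 -2.133
v -3.256 1.309 -1.497
v -3.819 1.502 -0.98
v -4.041 1.598 -2.46
v -4.604 1.791 -1.943
v -3.68 2.257 -1.711
v -4.18 0.843 -1.729
v -4.543 1.122 -1.656
v -4.257 1.017 -1.306
v -4.139 2.266 -1.642
v -3.853 2.161 -1.292
v -4.466 1.733 -1.228
v -4.007 0.939 -2.148
v -3.721 0.834 -1.798
v -3.603 2.083 -2.134
v -3.317 1.978 -1.784
v -3.394 1.367 -2.212
v -3.266 1.71 -1.409
v -3.516 1.002 -1.418
v -3.343 1.098 -1.837
v -3.189 1.535 -1.832
v -3.598 1.823 -1.105
v -3.847 1.116 -1.114
v -4.21 1.395 -1.042
v -4.056 1.832 -1.036
v -3.469 1.38 -1.154
v -4.013 1.984 -2.326
v -4.262 1.277 -2.335
v -3.804 1.268 -2.404
v -3.65 1.705 -2.398
v -4.344 2.098 -2.022
v -4.594 1.39 -2.031
v -4.671 1.565 -1.608
v -4.517 2.002 -1.603
v -4.391 1.72 -2.286
v 2.548 1.943 -3.754
v 2.756 2.567 -3.041
v 0.971 2.818 -4.062
v 1.178 3.442 -3.349
v 3.022 2.558 -4.431
v 3.229 3.182 -3.718
v 1.444 3.433 -4.739
v 1.652 4.057 -4.026
f 1 38 17
f 38 12 41
f 17 41 6
f 38 41 17
f 1 17 13
f 17 6 18
f 13 18 2
f 17 18 13
f 1 13 22
f 13 2 23
f 22 23 8
f 13 23 22
f 1 22 34
f 22 8 37
f 34 37 11
f 22 37 34
f 1 34 38
f 34 11 42
f 38 42 12
f 34 42 38
f 2 18 29
f 18 6 32
f 29 32 10
f 18 32 29
f 6 41 19
f 41 12 40
f 19 40 5
f 41 40 19
f 12 42 39
f 42 11 35
f 39 35 3
f 42 35 39
f 11 37 36
f 37 8 24
f 36 24 7
f 37 24 36
f 8 23 28
f 23 2 25
f 28 25 9
f 23 25 28
f 4 30 16
f 30 10 31
f 16 31 5
f 30 31 16
f 4 16 14
f 16 5 15
f 14 15 3
f 16 15 14
f 4 14 21
f 14 3 20
f 21 20 7
f 14 20 21
f 4 21 26
f 21 7 27
f 26 27 9
f 21 27 26
f 4 26 30
f 26 9 33
f 30 33 10
f 26 33 30
f 5 31 19
f 31 10 32
f 19 32 6
f 31 32 19
f 3 15 39
f 15 5 40
f 39 40 12
f 15 40 39
f 7 20 36
f 20 3 35
f 36 35 11
f 20 35 36
f 9 27 28
f 27 7 24
f 28 24 8
f 27 24 28
f 10 33 29
f 33 9 25
f 29 25 2
f 33 25 29
f 44 46 43
f 47 44 43
f 43 46 45
f 45 47 43
f 44 50 46
f 48 44 47
f 48 50 44
f 46 50 45
f 49 47 45
f 45 50 49
f 49 48 47
f 50 48 49



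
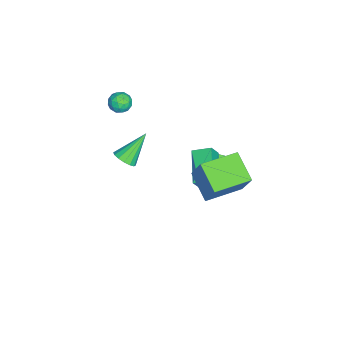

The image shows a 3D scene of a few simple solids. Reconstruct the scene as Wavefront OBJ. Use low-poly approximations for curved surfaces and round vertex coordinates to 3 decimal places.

v -0.228 1.176 -0.117
v -0.273 2.211 0.281
v 1.649 1.56 -0.902
v 1.603 2.596 -0.505
v 0.197 0.864 0.745
v 0.151 1.9 1.142
v 2.073 1.249 -0.041
v 2.028 2.284 0.357
v -3.966 -3.52 0.747
v -3.462 -3.013 0.771
v -3.178 -4.287 0.389
v -2.674 -3.78 0.413
v -2.962 -4.026 1.019
v -3.449 -3.552 1.24
v -3.191 -3.748 -0.08
v -3.678 -3.274 0.141
v -2.983 -3.154 0.259
v -2.842 -3.326 0.939
v -3.798 -3.974 0.221
v -3.657 -4.146 0.901
v -3.783 -3.199 0.791
v -2.857 -4.101 0.369
v -3.026 -4.246 0.726
v -2.73 -3.948 0.74
v -3.776 -3.516 1.067
v -3.48 -3.218 1.08
v -3.186 -3.814 1.226
v -3.16 -4.082 0.08
v -2.864 -3.784 0.093
v -3.91 -3.352 0.42
v -3.614 -3.054 0.434
v -3.454 -3.486 -0.066
v -3.205 -2.984 0.504
v -2.742 -3.435 0.293
v -3.046 -3.416 0.003
v -3.332 -3.137 0.134
v -3.122 -3.085 0.903
v -2.659 -3.536 0.693
v -2.829 -3.681 1.049
v -3.115 -3.402 1.179
v -2.841 -3.168 0.602
v -3.981 -3.764 0.467
v -3.518 -4.215 0.257
v -3.525 -3.898 -0.019
v -3.811 -3.619 0.111
v -3.898 -3.865 0.867
v -3.435 -4.316 0.656
v -3.308 -4.163 1.026
v -3.594 -3.884 1.157
v -3.799 -4.132 0.558
v 1.979 -2.336 1.315
v 2.37 -1.766 1.208
v 0.961 -1.384 2.665
v 2.093 -1.735 0.977
v 1.785 -1.864 0.836
v 1.529 -2.12 0.824
v 1.394 -2.434 0.944
v 1.415 -2.722 1.163
v 1.587 -2.907 1.423
v 1.864 -2.938 1.654
v 2.172 -2.809 1.795
v 2.428 -2.552 1.807
v 2.564 -2.238 1.687
v 2.542 -1.951 1.468
v -2.294 1.611 -4.387
v -1.575 2.177 -4.708
v -1.226 2.535 -3.294
v -1.946 1.969 -2.973
v -1.91 2.447 -4.694
v -1.562 2.805 -3.279
v -2.322 2.553 -4.619
v -1.974 2.911 -3.204
v -2.729 2.471 -4.498
v -2.38 2.829 -3.083
v -3.049 2.219 -4.355
v -2.7 2.578 -2.941
v -3.22 1.847 -4.219
v -2.871 2.205 -2.804
v -3.208 1.428 -4.116
v -2.859 1.786 -2.701
v -3.014 1.045 -4.066
v -2.665 1.403 -2.652
v -2.678 0.775 -4.081
v -2.33 1.133 -2.666
v -2.266 0.669 -4.156
v -1.918 1.027 -2.741
v -1.86 0.751 -4.277
v -1.511 1.109 -2.862
v -1.54 1.002 -4.419
v -1.191 1.361 -3.005
v -1.369 1.375 -4.556
v -1.02 1.733 -3.141
v -1.381 1.794 -4.659
v -1.032 2.152 -3.244
v 2.726 1.281 1.57
v 3.552 1.868 3.398
v 1.494 2.97 1.585
v 2.32 3.556 3.413
v 3.98 2.204 0.707
v 4.806 2.79 2.535
v 2.748 3.892 0.722
v 3.574 4.479 2.55
f 2 4 1
f 5 2 1
f 1 4 3
f 3 5 1
f 2 8 4
f 6 2 5
f 6 8 2
f 4 8 3
f 7 5 3
f 3 8 7
f 7 6 5
f 8 6 7
f 9 46 25
f 46 20 49
f 25 49 14
f 46 49 25
f 9 25 21
f 25 14 26
f 21 26 10
f 25 26 21
f 9 21 30
f 21 10 31
f 30 31 16
f 21 31 30
f 9 30 42
f 30 16 45
f 42 45 19
f 30 45 42
f 9 42 46
f 42 19 50
f 46 50 20
f 42 50 46
f 10 26 37
f 26 14 40
f 37 40 18
f 26 40 37
f 14 49 27
f 49 20 48
f 27 48 13
f 49 48 27
f 20 50 47
f 50 19 43
f 47 43 11
f 50 43 47
f 19 45 44
f 45 16 32
f 44 32 15
f 45 32 44
f 16 31 36
f 31 10 33
f 36 33 17
f 31 33 36
f 12 38 24
f 38 18 39
f 24 39 13
f 38 39 24
f 12 24 22
f 24 13 23
f 22 23 11
f 24 23 22
f 12 22 29
f 22 11 28
f 29 28 15
f 22 28 29
f 12 29 34
f 29 15 35
f 34 35 17
f 29 35 34
f 12 34 38
f 34 17 41
f 38 41 18
f 34 41 38
f 13 39 27
f 39 18 40
f 27 40 14
f 39 40 27
f 11 23 47
f 23 13 48
f 47 48 20
f 23 48 47
f 15 28 44
f 28 11 43
f 44 43 19
f 28 43 44
f 17 35 36
f 35 15 32
f 36 32 16
f 35 32 36
f 18 41 37
f 41 17 33
f 37 33 10
f 41 33 37
f 52 51 54
f 52 54 53
f 54 51 55
f 54 55 53
f 55 51 56
f 55 56 53
f 56 51 57
f 56 57 53
f 57 51 58
f 57 58 53
f 58 51 59
f 58 59 53
f 59 51 60
f 59 60 53
f 60 51 61
f 60 61 53
f 61 51 62
f 61 62 53
f 62 51 63
f 62 63 53
f 63 51 64
f 63 64 53
f 64 51 52
f 64 52 53
f 66 65 69
f 66 69 67
f 67 69 70
f 67 70 68
f 69 65 71
f 69 71 70
f 70 71 72
f 70 72 68
f 71 65 73
f 71 73 72
f 72 73 74
f 72 74 68
f 73 65 75
f 73 75 74
f 74 75 76
f 74 76 68
f 75 65 77
f 75 77 76
f 76 77 78
f 76 78 68
f 77 65 79
f 77 79 78
f 78 79 80
f 78 80 68
f 79 65 81
f 79 81 80
f 80 81 82
f 80 82 68
f 81 65 83
f 81 83 82
f 82 83 84
f 82 84 68
f 83 65 85
f 83 85 84
f 84 85 86
f 84 86 68
f 85 65 87
f 85 87 86
f 86 87 88
f 86 88 68
f 87 65 89
f 87 89 88
f 88 89 90
f 88 90 68
f 89 65 91
f 89 91 90
f 90 91 92
f 90 92 68
f 91 65 93
f 91 93 92
f 92 93 94
f 92 94 68
f 93 65 66
f 93 66 94
f 94 66 67
f 94 67 68
f 96 98 95
f 99 96 95
f 95 98 97
f 97 99 95
f 96 102 98
f 100 96 99
f 100 102 96
f 98 102 97
f 101 99 97
f 97 102 101
f 101 100 99
f 102 100 101



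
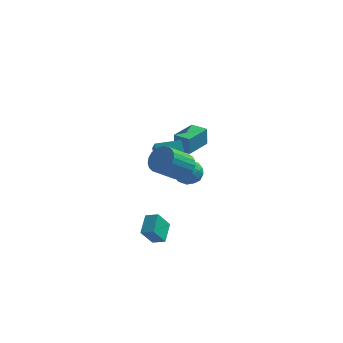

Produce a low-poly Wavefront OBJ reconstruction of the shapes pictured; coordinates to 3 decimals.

v 3.76 -2.788 2.193
v 4.584 -3.123 2.605
v 3.544 -4.187 3.819
v 2.72 -3.852 3.407
v 4.505 -2.791 2.829
v 3.466 -3.855 4.043
v 4.299 -2.459 2.943
v 3.259 -3.523 4.157
v 3.998 -2.184 2.927
v 2.959 -3.248 4.141
v 3.657 -2.013 2.784
v 2.617 -3.077 3.998
v 3.333 -1.976 2.54
v 2.294 -3.041 3.753
v 3.084 -2.08 2.235
v 2.044 -3.144 3.448
v 2.951 -2.306 1.923
v 1.911 -3.37 3.136
v 2.958 -2.615 1.657
v 1.918 -3.679 2.871
v 3.103 -2.954 1.485
v 2.064 -4.019 2.699
v 3.363 -3.265 1.435
v 2.323 -4.329 2.648
v 3.69 -3.493 1.516
v 2.651 -4.557 2.729
v 4.03 -3.599 1.714
v 2.991 -4.663 2.928
v 4.323 -3.565 1.995
v 3.284 -4.629 3.209
v 4.519 -3.396 2.31
v 3.48 -4.46 3.524
v 2.5 4.492 -2.915
v 3.005 4.52 -2.041
v 2.835 2.9 -3.059
v 3.34 2.928 -2.185
v 2.337 3.037 -2.192
v 2.129 4.021 -2.103
v 3.711 3.399 -2.997
v 3.503 4.383 -2.908
v 3.753 3.844 -2.092
v 2.904 3.62 -1.594
v 2.936 3.8 -3.506
v 2.087 3.576 -3.008
v 2.723 4.646 -2.465
v 3.117 2.774 -2.635
v 2.527 2.838 -2.639
v 2.824 2.855 -2.125
v 2.208 4.353 -2.501
v 2.505 4.369 -1.988
v 2.112 3.497 -2.077
v 3.335 3.051 -3.112
v 3.632 3.067 -2.599
v 3.016 4.565 -2.975
v 3.313 4.582 -2.461
v 3.728 3.923 -3.023
v 3.46 4.265 -1.982
v 3.657 3.329 -2.067
v 3.874 3.606 -2.544
v 3.753 4.184 -2.491
v 2.96 4.133 -1.689
v 3.158 3.197 -1.774
v 2.568 3.262 -1.778
v 2.446 3.84 -1.725
v 3.4 3.736 -1.719
v 2.682 4.223 -3.326
v 2.88 3.287 -3.411
v 3.394 3.58 -3.375
v 3.272 4.158 -3.322
v 2.183 4.091 -3.033
v 2.38 3.155 -3.118
v 2.087 3.236 -2.609
v 1.966 3.814 -2.556
v 2.44 3.684 -3.381
v 1.999 -0.585 0.76
v 1.474 0.446 1.893
v 1.646 0.362 -0.266
v 1.121 1.393 0.868
v 3.479 0.067 0.852
v 2.954 1.098 1.986
v 3.126 1.014 -0.173
v 2.601 2.045 0.96
v 1.698 -4.809 -2.423
v 2.491 -4.979 -2.109
v 1.723 -3.525 -1.794
v 2.517 -3.695 -1.481
v 2.283 -4.245 -3.599
v 3.077 -4.415 -3.286
v 2.309 -2.961 -2.971
v 3.102 -3.131 -2.657
v 2.101 3.292 -0.313
v 2.08 3.317 0.987
v 2.897 5.006 -0.333
v 2.875 5.032 0.966
v 3.145 2.808 -0.286
v 3.123 2.834 1.013
v 3.94 4.523 -0.307
v 3.919 4.548 0.993
f 2 1 5
f 2 5 3
f 3 5 6
f 3 6 4
f 5 1 7
f 5 7 6
f 6 7 8
f 6 8 4
f 7 1 9
f 7 9 8
f 8 9 10
f 8 10 4
f 9 1 11
f 9 11 10
f 10 11 12
f 10 12 4
f 11 1 13
f 11 13 12
f 12 13 14
f 12 14 4
f 13 1 15
f 13 15 14
f 14 15 16
f 14 16 4
f 15 1 17
f 15 17 16
f 16 17 18
f 16 18 4
f 17 1 19
f 17 19 18
f 18 19 20
f 18 20 4
f 19 1 21
f 19 21 20
f 20 21 22
f 20 22 4
f 21 1 23
f 21 23 22
f 22 23 24
f 22 24 4
f 23 1 25
f 23 25 24
f 24 25 26
f 24 26 4
f 25 1 27
f 25 27 26
f 26 27 28
f 26 28 4
f 27 1 29
f 27 29 28
f 28 29 30
f 28 30 4
f 29 1 31
f 29 31 30
f 30 31 32
f 30 32 4
f 31 1 2
f 31 2 32
f 32 2 3
f 32 3 4
f 33 70 49
f 70 44 73
f 49 73 38
f 70 73 49
f 33 49 45
f 49 38 50
f 45 50 34
f 49 50 45
f 33 45 54
f 45 34 55
f 54 55 40
f 45 55 54
f 33 54 66
f 54 40 69
f 66 69 43
f 54 69 66
f 33 66 70
f 66 43 74
f 70 74 44
f 66 74 70
f 34 50 61
f 50 38 64
f 61 64 42
f 50 64 61
f 38 73 51
f 73 44 72
f 51 72 37
f 73 72 51
f 44 74 71
f 74 43 67
f 71 67 35
f 74 67 71
f 43 69 68
f 69 40 56
f 68 56 39
f 69 56 68
f 40 55 60
f 55 34 57
f 60 57 41
f 55 57 60
f 36 62 48
f 62 42 63
f 48 63 37
f 62 63 48
f 36 48 46
f 48 37 47
f 46 47 35
f 48 47 46
f 36 46 53
f 46 35 52
f 53 52 39
f 46 52 53
f 36 53 58
f 53 39 59
f 58 59 41
f 53 59 58
f 36 58 62
f 58 41 65
f 62 65 42
f 58 65 62
f 37 63 51
f 63 42 64
f 51 64 38
f 63 64 51
f 35 47 71
f 47 37 72
f 71 72 44
f 47 72 71
f 39 52 68
f 52 35 67
f 68 67 43
f 52 67 68
f 41 59 60
f 59 39 56
f 60 56 40
f 59 56 60
f 42 65 61
f 65 41 57
f 61 57 34
f 65 57 61
f 76 78 75
f 79 76 75
f 75 78 77
f 77 79 75
f 76 82 78
f 80 76 79
f 80 82 76
f 78 82 77
f 81 79 77
f 77 82 81
f 81 80 79
f 82 80 81
f 84 86 83
f 87 84 83
f 83 86 85
f 85 87 83
f 84 90 86
f 88 84 87
f 88 90 84
f 86 90 85
f 89 87 85
f 85 90 89
f 89 88 87
f 90 88 89
f 92 94 91
f 95 92 91
f 91 94 93
f 93 95 91
f 92 98 94
f 96 92 95
f 96 98 92
f 94 98 93
f 97 95 93
f 93 98 97
f 97 96 95
f 98 96 97



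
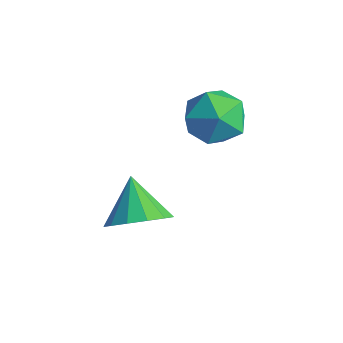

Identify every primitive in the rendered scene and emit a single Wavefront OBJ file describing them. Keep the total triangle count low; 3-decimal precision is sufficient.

v -4.074 0.372 2.296
v -3.106 0.229 2.62
v -3.954 -0.989 1.34
v -2.986 -1.132 1.664
v -3.773 -1.268 2.316
v -3.847 -0.427 2.906
v -3.213 -0.333 1.054
v -3.287 0.508 1.644
v -2.574 -0.206 1.852
v -2.92 -0.784 2.632
v -4.14 0.024 1.328
v -4.486 -0.554 2.108
v -3.463 -3.213 -0.923
v -2.836 -2.484 -0.691
v -4.457 -2.667 0.043
v -3.145 -2.296 -1.115
v -3.555 -2.399 -1.479
v -3.937 -2.761 -1.666
v -4.168 -3.266 -1.617
v -4.175 -3.755 -1.348
v -3.957 -4.072 -0.944
v -3.581 -4.116 -0.534
v -3.169 -3.874 -0.247
v -2.85 -3.422 -0.175
v -2.726 -2.904 -0.34
f 1 12 6
f 1 6 2
f 1 2 8
f 1 8 11
f 1 11 12
f 2 6 10
f 6 12 5
f 12 11 3
f 11 8 7
f 8 2 9
f 4 10 5
f 4 5 3
f 4 3 7
f 4 7 9
f 4 9 10
f 5 10 6
f 3 5 12
f 7 3 11
f 9 7 8
f 10 9 2
f 14 13 16
f 14 16 15
f 16 13 17
f 16 17 15
f 17 13 18
f 17 18 15
f 18 13 19
f 18 19 15
f 19 13 20
f 19 20 15
f 20 13 21
f 20 21 15
f 21 13 22
f 21 22 15
f 22 13 23
f 22 23 15
f 23 13 24
f 23 24 15
f 24 13 25
f 24 25 15
f 25 13 14
f 25 14 15



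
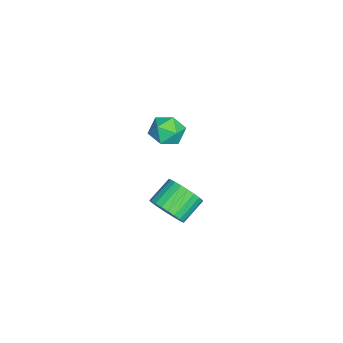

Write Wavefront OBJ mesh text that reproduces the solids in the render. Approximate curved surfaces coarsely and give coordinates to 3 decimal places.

v 3.972 2.454 -1.324
v 4.513 3.028 -1.191
v 3.708 3.641 -0.564
v 3.168 3.066 -0.696
v 4.382 3.128 -1.457
v 3.577 3.741 -0.829
v 4.189 3.125 -1.702
v 3.384 3.737 -1.074
v 3.962 3.019 -1.889
v 3.158 3.632 -1.262
v 3.737 2.828 -1.99
v 2.933 3.441 -1.363
v 3.548 2.58 -1.99
v 2.744 3.192 -1.363
v 3.424 2.312 -1.889
v 2.619 2.925 -1.261
v 3.383 2.066 -1.701
v 2.578 2.679 -1.074
v 3.432 1.879 -1.456
v 2.627 2.492 -0.829
v 3.563 1.779 -1.191
v 2.758 2.392 -0.563
v 3.756 1.783 -0.946
v 2.951 2.395 -0.318
v 3.982 1.888 -0.758
v 3.178 2.501 -0.131
v 4.207 2.079 -0.657
v 3.403 2.692 -0.03
v 4.396 2.328 -0.657
v 3.592 2.94 -0.03
v 4.521 2.595 -0.759
v 3.716 3.208 -0.131
v 4.562 2.841 -0.946
v 3.757 3.454 -0.319
v 3.611 2.764 2.985
v 4.317 2.943 3.089
v 3.663 2.017 3.911
v 4.369 2.196 4.015
v 3.841 2.69 4.151
v 3.808 3.151 3.578
v 4.172 1.809 3.422
v 4.139 2.27 2.849
v 4.664 2.352 3.359
v 4.459 2.897 3.81
v 3.521 2.063 3.19
v 3.316 2.608 3.641
f 2 1 5
f 2 5 3
f 3 5 6
f 3 6 4
f 5 1 7
f 5 7 6
f 6 7 8
f 6 8 4
f 7 1 9
f 7 9 8
f 8 9 10
f 8 10 4
f 9 1 11
f 9 11 10
f 10 11 12
f 10 12 4
f 11 1 13
f 11 13 12
f 12 13 14
f 12 14 4
f 13 1 15
f 13 15 14
f 14 15 16
f 14 16 4
f 15 1 17
f 15 17 16
f 16 17 18
f 16 18 4
f 17 1 19
f 17 19 18
f 18 19 20
f 18 20 4
f 19 1 21
f 19 21 20
f 20 21 22
f 20 22 4
f 21 1 23
f 21 23 22
f 22 23 24
f 22 24 4
f 23 1 25
f 23 25 24
f 24 25 26
f 24 26 4
f 25 1 27
f 25 27 26
f 26 27 28
f 26 28 4
f 27 1 29
f 27 29 28
f 28 29 30
f 28 30 4
f 29 1 31
f 29 31 30
f 30 31 32
f 30 32 4
f 31 1 33
f 31 33 32
f 32 33 34
f 32 34 4
f 33 1 2
f 33 2 34
f 34 2 3
f 34 3 4
f 35 46 40
f 35 40 36
f 35 36 42
f 35 42 45
f 35 45 46
f 36 40 44
f 40 46 39
f 46 45 37
f 45 42 41
f 42 36 43
f 38 44 39
f 38 39 37
f 38 37 41
f 38 41 43
f 38 43 44
f 39 44 40
f 37 39 46
f 41 37 45
f 43 41 42
f 44 43 36



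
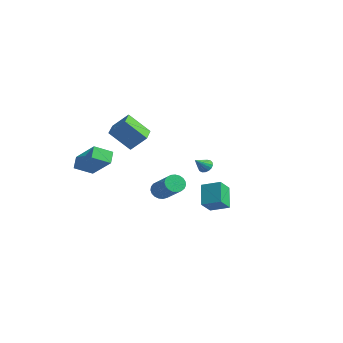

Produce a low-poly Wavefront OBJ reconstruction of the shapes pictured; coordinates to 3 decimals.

v 2.784 -3.141 -0.767
v 3.112 -2.771 -1.142
v 4.723 -3.049 -0.008
v 4.396 -3.419 0.367
v 3.019 -2.604 -0.969
v 4.631 -2.882 0.165
v 2.886 -2.529 -0.761
v 4.497 -2.808 0.373
v 2.735 -2.561 -0.554
v 4.346 -2.839 0.579
v 2.593 -2.692 -0.384
v 4.204 -2.97 0.749
v 2.483 -2.901 -0.281
v 4.095 -3.18 0.853
v 2.426 -3.152 -0.261
v 4.038 -3.43 0.873
v 2.431 -3.401 -0.329
v 4.043 -3.679 0.805
v 2.497 -3.604 -0.472
v 4.108 -3.883 0.662
v 2.612 -3.728 -0.667
v 4.224 -4.006 0.467
v 2.758 -3.75 -0.879
v 4.369 -4.028 0.255
v 2.907 -3.667 -1.071
v 4.519 -3.945 0.063
v 3.036 -3.493 -1.211
v 4.648 -3.771 -0.077
v 3.121 -3.258 -1.274
v 4.733 -3.536 -0.14
v 3.148 -3.002 -1.25
v 4.759 -3.281 -0.116
v -4.281 -3.821 -0.323
v -2.598 -3.752 1.029
v -3.872 -2.794 -0.885
v -2.189 -2.725 0.468
v -3.791 -4.335 -0.908
v -2.108 -4.266 0.445
v -3.382 -3.308 -1.469
v -1.699 -3.239 -0.117
v -2.346 4.112 -2.402
v -2.07 4.409 -2.076
v -2.274 3.248 -1.678
v -2.306 4.447 -2.007
v -2.551 4.409 -2.028
v -2.749 4.303 -2.135
v -2.855 4.153 -2.303
v -2.844 3.993 -2.494
v -2.719 3.861 -2.664
v -2.508 3.787 -2.774
v -2.261 3.786 -2.799
v -2.033 3.861 -2.733
v -1.876 3.993 -2.591
v -1.828 4.152 -2.406
v -1.898 4.302 -2.22
v -3.695 -1.953 1.319
v -3.011 -1.283 2.271
v -4.729 -0.922 1.338
v -4.045 -0.253 2.29
v -2.815 -1.047 0.05
v -2.131 -0.378 1.002
v -3.849 -0.017 0.069
v -3.165 0.653 1.021
v 1.139 1.615 -2.616
v 1.397 0.76 -1.845
v 2.093 2.251 -2.23
v 2.351 1.396 -1.459
v 2.029 0.924 -3.681
v 2.287 0.069 -2.91
v 2.983 1.56 -3.295
v 3.241 0.705 -2.524
f 2 1 5
f 2 5 3
f 3 5 6
f 3 6 4
f 5 1 7
f 5 7 6
f 6 7 8
f 6 8 4
f 7 1 9
f 7 9 8
f 8 9 10
f 8 10 4
f 9 1 11
f 9 11 10
f 10 11 12
f 10 12 4
f 11 1 13
f 11 13 12
f 12 13 14
f 12 14 4
f 13 1 15
f 13 15 14
f 14 15 16
f 14 16 4
f 15 1 17
f 15 17 16
f 16 17 18
f 16 18 4
f 17 1 19
f 17 19 18
f 18 19 20
f 18 20 4
f 19 1 21
f 19 21 20
f 20 21 22
f 20 22 4
f 21 1 23
f 21 23 22
f 22 23 24
f 22 24 4
f 23 1 25
f 23 25 24
f 24 25 26
f 24 26 4
f 25 1 27
f 25 27 26
f 26 27 28
f 26 28 4
f 27 1 29
f 27 29 28
f 28 29 30
f 28 30 4
f 29 1 31
f 29 31 30
f 30 31 32
f 30 32 4
f 31 1 2
f 31 2 32
f 32 2 3
f 32 3 4
f 34 36 33
f 37 34 33
f 33 36 35
f 35 37 33
f 34 40 36
f 38 34 37
f 38 40 34
f 36 40 35
f 39 37 35
f 35 40 39
f 39 38 37
f 40 38 39
f 42 41 44
f 42 44 43
f 44 41 45
f 44 45 43
f 45 41 46
f 45 46 43
f 46 41 47
f 46 47 43
f 47 41 48
f 47 48 43
f 48 41 49
f 48 49 43
f 49 41 50
f 49 50 43
f 50 41 51
f 50 51 43
f 51 41 52
f 51 52 43
f 52 41 53
f 52 53 43
f 53 41 54
f 53 54 43
f 54 41 55
f 54 55 43
f 55 41 42
f 55 42 43
f 57 59 56
f 60 57 56
f 56 59 58
f 58 60 56
f 57 63 59
f 61 57 60
f 61 63 57
f 59 63 58
f 62 60 58
f 58 63 62
f 62 61 60
f 63 61 62
f 65 67 64
f 68 65 64
f 64 67 66
f 66 68 64
f 65 71 67
f 69 65 68
f 69 71 65
f 67 71 66
f 70 68 66
f 66 71 70
f 70 69 68
f 71 69 70



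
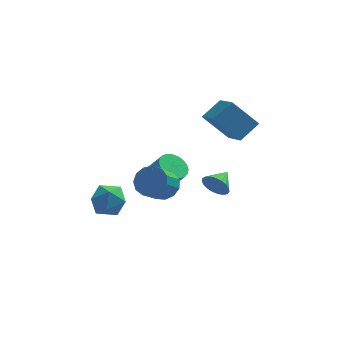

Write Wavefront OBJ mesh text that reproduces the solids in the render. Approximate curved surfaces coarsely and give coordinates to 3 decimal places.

v 3.871 0.03 2.056
v 2.516 0.37 3.431
v 3.348 1.71 1.125
v 1.993 2.05 2.5
v 4.827 0.75 2.82
v 3.472 1.09 4.195
v 4.304 2.43 1.889
v 2.949 2.77 3.264
v -2.672 -2.263 -0.04
v -2.105 -2.791 0.655
v -3.315 -3.709 -0.615
v -2.748 -4.237 0.08
v -3.537 -3.64 0.399
v -3.141 -2.745 0.755
v -2.279 -3.755 -0.715
v -1.883 -2.86 -0.359
v -1.862 -3.713 0.238
v -2.64 -3.642 0.926
v -2.78 -2.858 -0.886
v -3.558 -2.787 -0.198
v -0.242 2.256 -2.357
v 0.478 2.122 -2.864
v 1.281 1.69 -1.61
v 0.562 1.824 -1.103
v 0.518 2.455 -2.775
v 1.321 2.024 -1.522
v 0.443 2.758 -2.623
v 1.246 2.326 -1.369
v 0.264 2.985 -2.43
v 1.067 2.553 -1.176
v 0.008 3.1 -2.226
v 0.811 2.668 -0.972
v -0.286 3.087 -2.042
v 0.517 2.655 -0.788
v -0.574 2.947 -1.906
v 0.229 2.516 -0.652
v -0.811 2.703 -1.838
v -0.007 2.271 -0.585
v -0.961 2.39 -1.85
v -0.158 1.958 -0.596
v -1.001 2.056 -1.938
v -0.198 1.625 -0.685
v -0.926 1.754 -2.091
v -0.123 1.322 -0.837
v -0.747 1.527 -2.284
v 0.056 1.095 -1.03
v -0.491 1.412 -2.488
v 0.312 0.98 -1.234
v -0.197 1.425 -2.672
v 0.606 0.993 -1.418
v 0.091 1.564 -2.808
v 0.894 1.133 -1.554
v 0.327 1.809 -2.875
v 1.131 1.377 -1.622
v -0.023 -1.416 -0.211
v 0.55 -1.115 0.456
v -0.084 -2.043 1.419
v -0.657 -2.344 0.751
v 0.127 -0.807 0.475
v -0.508 -1.734 1.438
v -0.343 -0.692 0.275
v -0.978 -1.619 1.238
v -0.712 -0.807 -0.079
v -1.347 -1.734 0.884
v -0.862 -1.115 -0.475
v -1.497 -2.043 0.488
v -0.745 -1.52 -0.787
v -1.38 -2.447 0.175
v -0.399 -1.891 -0.917
v -1.034 -2.818 0.046
v 0.067 -2.112 -0.822
v -0.568 -3.039 0.14
v 0.504 -2.112 -0.534
v -0.131 -3.039 0.429
v 0.774 -1.891 -0.143
v 0.14 -2.818 0.82
v 0.792 -1.519 0.226
v 0.157 -2.447 1.189
v 2.706 1.42 -2.372
v 3.119 1.395 -3.08
v 3.354 2.42 -2.028
v 2.854 1.594 -3.159
v 2.563 1.763 -3.102
v 2.297 1.873 -2.919
v 2.102 1.904 -2.642
v 2.011 1.851 -2.317
v 2.04 1.724 -2.002
v 2.185 1.544 -1.751
v 2.42 1.343 -1.607
v 2.704 1.155 -1.596
v 2.988 1.013 -1.718
v 3.224 0.941 -1.954
v 3.371 0.952 -2.261
v 3.402 1.044 -2.588
v 3.313 1.201 -2.878
f 2 4 1
f 5 2 1
f 1 4 3
f 3 5 1
f 2 8 4
f 6 2 5
f 6 8 2
f 4 8 3
f 7 5 3
f 3 8 7
f 7 6 5
f 8 6 7
f 9 20 14
f 9 14 10
f 9 10 16
f 9 16 19
f 9 19 20
f 10 14 18
f 14 20 13
f 20 19 11
f 19 16 15
f 16 10 17
f 12 18 13
f 12 13 11
f 12 11 15
f 12 15 17
f 12 17 18
f 13 18 14
f 11 13 20
f 15 11 19
f 17 15 16
f 18 17 10
f 22 21 25
f 22 25 23
f 23 25 26
f 23 26 24
f 25 21 27
f 25 27 26
f 26 27 28
f 26 28 24
f 27 21 29
f 27 29 28
f 28 29 30
f 28 30 24
f 29 21 31
f 29 31 30
f 30 31 32
f 30 32 24
f 31 21 33
f 31 33 32
f 32 33 34
f 32 34 24
f 33 21 35
f 33 35 34
f 34 35 36
f 34 36 24
f 35 21 37
f 35 37 36
f 36 37 38
f 36 38 24
f 37 21 39
f 37 39 38
f 38 39 40
f 38 40 24
f 39 21 41
f 39 41 40
f 40 41 42
f 40 42 24
f 41 21 43
f 41 43 42
f 42 43 44
f 42 44 24
f 43 21 45
f 43 45 44
f 44 45 46
f 44 46 24
f 45 21 47
f 45 47 46
f 46 47 48
f 46 48 24
f 47 21 49
f 47 49 48
f 48 49 50
f 48 50 24
f 49 21 51
f 49 51 50
f 50 51 52
f 50 52 24
f 51 21 53
f 51 53 52
f 52 53 54
f 52 54 24
f 53 21 22
f 53 22 54
f 54 22 23
f 54 23 24
f 56 55 59
f 56 59 57
f 57 59 60
f 57 60 58
f 59 55 61
f 59 61 60
f 60 61 62
f 60 62 58
f 61 55 63
f 61 63 62
f 62 63 64
f 62 64 58
f 63 55 65
f 63 65 64
f 64 65 66
f 64 66 58
f 65 55 67
f 65 67 66
f 66 67 68
f 66 68 58
f 67 55 69
f 67 69 68
f 68 69 70
f 68 70 58
f 69 55 71
f 69 71 70
f 70 71 72
f 70 72 58
f 71 55 73
f 71 73 72
f 72 73 74
f 72 74 58
f 73 55 75
f 73 75 74
f 74 75 76
f 74 76 58
f 75 55 77
f 75 77 76
f 76 77 78
f 76 78 58
f 77 55 56
f 77 56 78
f 78 56 57
f 78 57 58
f 80 79 82
f 80 82 81
f 82 79 83
f 82 83 81
f 83 79 84
f 83 84 81
f 84 79 85
f 84 85 81
f 85 79 86
f 85 86 81
f 86 79 87
f 86 87 81
f 87 79 88
f 87 88 81
f 88 79 89
f 88 89 81
f 89 79 90
f 89 90 81
f 90 79 91
f 90 91 81
f 91 79 92
f 91 92 81
f 92 79 93
f 92 93 81
f 93 79 94
f 93 94 81
f 94 79 95
f 94 95 81
f 95 79 80
f 95 80 81



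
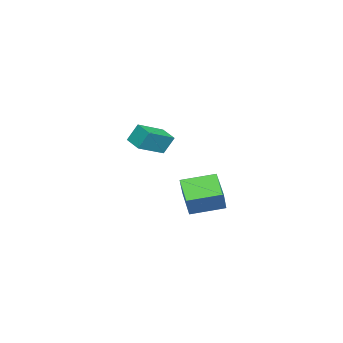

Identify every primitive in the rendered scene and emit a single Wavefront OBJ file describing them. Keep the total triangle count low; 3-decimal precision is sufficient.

v 3.305 1.837 -4.06
v 1.913 1.021 -3.175
v 2.497 3.617 -3.69
v 1.106 2.802 -2.805
v 4.074 1.918 -2.775
v 2.683 1.103 -1.89
v 3.267 3.699 -2.405
v 1.875 2.883 -1.52
v -4.839 -2.97 -2.373
v -5.08 -2.398 -1.209
v -4.083 -2.035 -2.676
v -4.324 -1.463 -1.511
v -3.296 -3.957 -1.569
v -3.537 -3.385 -0.404
v -2.54 -3.022 -1.871
v -2.781 -2.45 -0.707
f 2 4 1
f 5 2 1
f 1 4 3
f 3 5 1
f 2 8 4
f 6 2 5
f 6 8 2
f 4 8 3
f 7 5 3
f 3 8 7
f 7 6 5
f 8 6 7
f 10 12 9
f 13 10 9
f 9 12 11
f 11 13 9
f 10 16 12
f 14 10 13
f 14 16 10
f 12 16 11
f 15 13 11
f 11 16 15
f 15 14 13
f 16 14 15



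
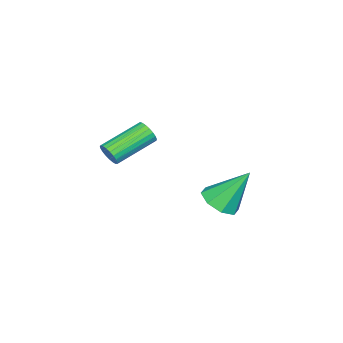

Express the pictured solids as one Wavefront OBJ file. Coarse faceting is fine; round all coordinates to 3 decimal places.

v 2.26 1.514 -0.477
v 2.689 0.87 0.056
v 1.68 2.566 1.257
v 3.126 1.411 -0.126
v 3.056 2.013 -0.514
v 2.52 2.323 -0.881
v 1.832 2.158 -1.011
v 1.395 1.617 -0.829
v 1.464 1.015 -0.441
v 2 0.706 -0.074
v 2.197 -3.825 0.57
v 2.517 -3.552 0.997
v 0.764 -2.681 1.757
v 0.443 -2.955 1.33
v 2.522 -3.384 0.813
v 0.769 -2.513 1.574
v 2.469 -3.291 0.587
v 0.716 -2.421 1.348
v 2.37 -3.291 0.358
v 0.617 -2.421 1.119
v 2.241 -3.384 0.166
v 0.488 -2.513 0.927
v 2.104 -3.553 0.043
v 0.351 -2.682 0.804
v 1.983 -3.768 0.012
v 0.23 -2.898 0.773
v 1.899 -3.994 0.077
v 0.146 -3.123 0.838
v 1.866 -4.191 0.227
v 0.113 -3.32 0.988
v 1.891 -4.324 0.436
v 0.138 -3.453 1.197
v 1.968 -4.371 0.669
v 0.215 -3.501 1.43
v 2.085 -4.324 0.884
v 0.332 -3.453 1.645
v 2.221 -4.191 1.045
v 0.468 -3.32 1.806
v 2.353 -3.994 1.124
v 0.6 -3.123 1.884
v 2.458 -3.768 1.107
v 0.705 -2.897 1.867
f 2 1 4
f 2 4 3
f 4 1 5
f 4 5 3
f 5 1 6
f 5 6 3
f 6 1 7
f 6 7 3
f 7 1 8
f 7 8 3
f 8 1 9
f 8 9 3
f 9 1 10
f 9 10 3
f 10 1 2
f 10 2 3
f 12 11 15
f 12 15 13
f 13 15 16
f 13 16 14
f 15 11 17
f 15 17 16
f 16 17 18
f 16 18 14
f 17 11 19
f 17 19 18
f 18 19 20
f 18 20 14
f 19 11 21
f 19 21 20
f 20 21 22
f 20 22 14
f 21 11 23
f 21 23 22
f 22 23 24
f 22 24 14
f 23 11 25
f 23 25 24
f 24 25 26
f 24 26 14
f 25 11 27
f 25 27 26
f 26 27 28
f 26 28 14
f 27 11 29
f 27 29 28
f 28 29 30
f 28 30 14
f 29 11 31
f 29 31 30
f 30 31 32
f 30 32 14
f 31 11 33
f 31 33 32
f 32 33 34
f 32 34 14
f 33 11 35
f 33 35 34
f 34 35 36
f 34 36 14
f 35 11 37
f 35 37 36
f 36 37 38
f 36 38 14
f 37 11 39
f 37 39 38
f 38 39 40
f 38 40 14
f 39 11 41
f 39 41 40
f 40 41 42
f 40 42 14
f 41 11 12
f 41 12 42
f 42 12 13
f 42 13 14



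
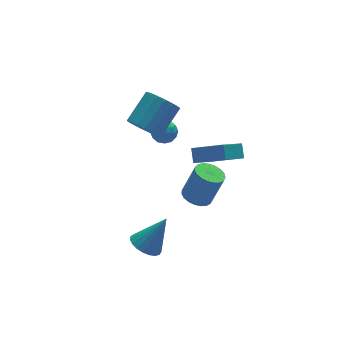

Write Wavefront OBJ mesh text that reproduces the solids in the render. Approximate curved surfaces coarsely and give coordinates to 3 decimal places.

v 1.277 -1.579 0.964
v 1.514 -0.939 1.55
v 2.729 -1.057 -0.195
v 2.966 -0.417 0.391
v 2.454 -2.843 1.869
v 2.691 -2.203 2.455
v 3.906 -2.321 0.71
v 4.143 -1.681 1.296
v -0.43 0.661 2.785
v 0.207 0.525 1.988
v 1.748 1.242 3.098
v 1.11 1.379 3.895
v 0.054 0.952 1.924
v 1.595 1.67 3.034
v -0.195 1.322 2.031
v 1.346 2.039 3.141
v -0.49 1.561 2.287
v 1.05 2.278 3.397
v -0.774 1.621 2.642
v 0.767 2.339 3.751
v -0.99 1.492 3.025
v 0.551 2.21 4.135
v -1.095 1.198 3.36
v 0.446 1.916 4.47
v -1.068 0.798 3.582
v 0.473 1.515 4.692
v -0.915 0.37 3.646
v 0.626 1.088 4.756
v -0.666 0.001 3.539
v 0.875 0.718 4.649
v -0.37 -0.238 3.283
v 1.17 0.479 4.393
v -0.087 -0.299 2.929
v 1.454 0.419 4.038
v 0.129 -0.17 2.545
v 1.67 0.548 3.655
v 0.234 0.124 2.21
v 1.775 0.842 3.32
v -2.176 -2.683 -3.509
v -1.565 -3.254 -3.938
v -0.964 -2.737 -1.711
v -1.421 -2.901 -4.025
v -1.408 -2.511 -4.022
v -1.528 -2.15 -3.931
v -1.759 -1.881 -3.767
v -2.063 -1.752 -3.558
v -2.387 -1.783 -3.341
v -2.674 -1.97 -3.153
v -2.875 -2.28 -3.026
v -2.955 -2.661 -2.984
v -2.901 -3.045 -3.032
v -2.721 -3.366 -3.162
v -2.447 -3.57 -3.353
v -2.127 -3.62 -3.571
v -1.815 -3.508 -3.778
v 0.976 1.809 0.359
v 1.545 2.079 0.816
v 0.855 0.801 1.104
v 1.424 1.071 1.561
v 0.738 1.436 1.538
v 0.812 2.059 1.078
v 1.588 0.821 0.842
v 1.662 1.444 0.382
v 1.923 1.468 1.115
v 1.398 1.848 1.545
v 1.002 1.032 0.375
v 0.477 1.412 0.805
v 1.271 2.033 0.523
v 1.129 0.847 1.397
v 0.726 1.062 1.384
v 1.06 1.22 1.653
v 0.84 2.021 0.676
v 1.175 2.179 0.945
v 0.7 1.802 1.369
v 1.225 0.701 0.975
v 1.56 0.859 1.244
v 1.34 1.66 0.267
v 1.674 1.818 0.536
v 1.7 1.078 0.551
v 1.828 1.832 0.967
v 1.757 1.239 1.404
v 1.853 1.092 0.982
v 1.897 1.459 0.711
v 1.519 2.055 1.219
v 1.448 1.463 1.657
v 1.045 1.677 1.643
v 1.088 2.044 1.373
v 1.741 1.696 1.395
v 0.952 1.417 0.263
v 0.881 0.825 0.701
v 1.312 0.836 0.547
v 1.355 1.203 0.277
v 0.643 1.641 0.516
v 0.572 1.048 0.953
v 0.503 1.421 1.209
v 0.547 1.788 0.938
v 0.659 1.184 0.525
v 0.484 -3.34 0.134
v 1.093 -2.809 -0.094
v 1.826 -2.889 1.678
v 1.216 -3.42 1.906
v 0.845 -2.591 0.018
v 1.578 -2.67 1.791
v 0.534 -2.502 0.15
v 1.267 -2.581 1.923
v 0.214 -2.558 0.28
v 0.947 -2.638 2.053
v -0.059 -2.75 0.384
v 0.674 -2.829 2.157
v -0.238 -3.043 0.445
v 0.495 -3.123 2.218
v -0.292 -3.388 0.452
v 0.441 -3.468 2.225
v -0.213 -3.725 0.404
v 0.52 -3.804 2.177
v -0.013 -3.995 0.309
v 0.72 -4.075 2.082
v 0.273 -4.152 0.184
v 1.006 -4.231 1.957
v 0.595 -4.169 0.05
v 1.328 -4.248 1.823
v 0.898 -4.042 -0.069
v 1.631 -4.122 1.703
v 1.129 -3.794 -0.154
v 1.862 -3.874 1.619
v 1.249 -3.468 -0.189
v 1.982 -3.547 1.584
v 1.236 -3.119 -0.168
v 1.969 -3.199 1.605
f 2 4 1
f 5 2 1
f 1 4 3
f 3 5 1
f 2 8 4
f 6 2 5
f 6 8 2
f 4 8 3
f 7 5 3
f 3 8 7
f 7 6 5
f 8 6 7
f 10 9 13
f 10 13 11
f 11 13 14
f 11 14 12
f 13 9 15
f 13 15 14
f 14 15 16
f 14 16 12
f 15 9 17
f 15 17 16
f 16 17 18
f 16 18 12
f 17 9 19
f 17 19 18
f 18 19 20
f 18 20 12
f 19 9 21
f 19 21 20
f 20 21 22
f 20 22 12
f 21 9 23
f 21 23 22
f 22 23 24
f 22 24 12
f 23 9 25
f 23 25 24
f 24 25 26
f 24 26 12
f 25 9 27
f 25 27 26
f 26 27 28
f 26 28 12
f 27 9 29
f 27 29 28
f 28 29 30
f 28 30 12
f 29 9 31
f 29 31 30
f 30 31 32
f 30 32 12
f 31 9 33
f 31 33 32
f 32 33 34
f 32 34 12
f 33 9 35
f 33 35 34
f 34 35 36
f 34 36 12
f 35 9 37
f 35 37 36
f 36 37 38
f 36 38 12
f 37 9 10
f 37 10 38
f 38 10 11
f 38 11 12
f 40 39 42
f 40 42 41
f 42 39 43
f 42 43 41
f 43 39 44
f 43 44 41
f 44 39 45
f 44 45 41
f 45 39 46
f 45 46 41
f 46 39 47
f 46 47 41
f 47 39 48
f 47 48 41
f 48 39 49
f 48 49 41
f 49 39 50
f 49 50 41
f 50 39 51
f 50 51 41
f 51 39 52
f 51 52 41
f 52 39 53
f 52 53 41
f 53 39 54
f 53 54 41
f 54 39 55
f 54 55 41
f 55 39 40
f 55 40 41
f 56 93 72
f 93 67 96
f 72 96 61
f 93 96 72
f 56 72 68
f 72 61 73
f 68 73 57
f 72 73 68
f 56 68 77
f 68 57 78
f 77 78 63
f 68 78 77
f 56 77 89
f 77 63 92
f 89 92 66
f 77 92 89
f 56 89 93
f 89 66 97
f 93 97 67
f 89 97 93
f 57 73 84
f 73 61 87
f 84 87 65
f 73 87 84
f 61 96 74
f 96 67 95
f 74 95 60
f 96 95 74
f 67 97 94
f 97 66 90
f 94 90 58
f 97 90 94
f 66 92 91
f 92 63 79
f 91 79 62
f 92 79 91
f 63 78 83
f 78 57 80
f 83 80 64
f 78 80 83
f 59 85 71
f 85 65 86
f 71 86 60
f 85 86 71
f 59 71 69
f 71 60 70
f 69 70 58
f 71 70 69
f 59 69 76
f 69 58 75
f 76 75 62
f 69 75 76
f 59 76 81
f 76 62 82
f 81 82 64
f 76 82 81
f 59 81 85
f 81 64 88
f 85 88 65
f 81 88 85
f 60 86 74
f 86 65 87
f 74 87 61
f 86 87 74
f 58 70 94
f 70 60 95
f 94 95 67
f 70 95 94
f 62 75 91
f 75 58 90
f 91 90 66
f 75 90 91
f 64 82 83
f 82 62 79
f 83 79 63
f 82 79 83
f 65 88 84
f 88 64 80
f 84 80 57
f 88 80 84
f 99 98 102
f 99 102 100
f 100 102 103
f 100 103 101
f 102 98 104
f 102 104 103
f 103 104 105
f 103 105 101
f 104 98 106
f 104 106 105
f 105 106 107
f 105 107 101
f 106 98 108
f 106 108 107
f 107 108 109
f 107 109 101
f 108 98 110
f 108 110 109
f 109 110 111
f 109 111 101
f 110 98 112
f 110 112 111
f 111 112 113
f 111 113 101
f 112 98 114
f 112 114 113
f 113 114 115
f 113 115 101
f 114 98 116
f 114 116 115
f 115 116 117
f 115 117 101
f 116 98 118
f 116 118 117
f 117 118 119
f 117 119 101
f 118 98 120
f 118 120 119
f 119 120 121
f 119 121 101
f 120 98 122
f 120 122 121
f 121 122 123
f 121 123 101
f 122 98 124
f 122 124 123
f 123 124 125
f 123 125 101
f 124 98 126
f 124 126 125
f 125 126 127
f 125 127 101
f 126 98 128
f 126 128 127
f 127 128 129
f 127 129 101
f 128 98 99
f 128 99 129
f 129 99 100
f 129 100 101

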